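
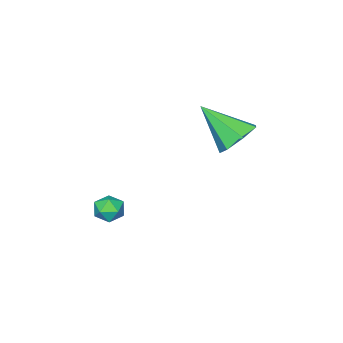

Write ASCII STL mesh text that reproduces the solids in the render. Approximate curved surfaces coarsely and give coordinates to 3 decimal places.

solid 
facet normal -0.264 0.708 -0.655
outer loop
vertex -2.224 2.174 0.222
vertex -3.088 1.894 0.268
vertex -2.667 2.521 0.776
endloop
endfacet
facet normal 0.826 0.236 0.512
outer loop
vertex -2.224 2.174 0.222
vertex -2.667 2.521 0.776
vertex -2.572 0.506 1.552
endloop
endfacet
facet normal -0.263 0.708 -0.656
outer loop
vertex -2.667 2.521 0.776
vertex -3.088 1.894 0.268
vertex -3.428 2.396 0.946
endloop
endfacet
facet normal 0.146 0.362 0.921
outer loop
vertex -2.667 2.521 0.776
vertex -3.428 2.396 0.946
vertex -2.572 0.506 1.552
endloop
endfacet
facet normal -0.263 0.708 -0.656
outer loop
vertex -3.428 2.396 0.946
vertex -3.088 1.894 0.268
vertex -3.933 1.893 0.606
endloop
endfacet
facet normal -0.565 0.009 0.825
outer loop
vertex -3.428 2.396 0.946
vertex -3.933 1.893 0.606
vertex -2.572 0.506 1.552
endloop
endfacet
facet normal -0.263 0.707 -0.656
outer loop
vertex -3.933 1.893 0.606
vertex -3.088 1.894 0.268
vertex -3.802 1.39 0.011
endloop
endfacet
facet normal -0.775 -0.556 0.300
outer loop
vertex -3.933 1.893 0.606
vertex -3.802 1.39 0.011
vertex -2.572 0.506 1.552
endloop
endfacet
facet normal -0.264 0.708 -0.655
outer loop
vertex -3.802 1.39 0.011
vertex -3.088 1.894 0.268
vertex -3.133 1.267 -0.391
endloop
endfacet
facet normal -0.325 -0.909 -0.262
outer loop
vertex -3.802 1.39 0.011
vertex -3.133 1.267 -0.391
vertex -2.572 0.506 1.552
endloop
endfacet
facet normal -0.264 0.708 -0.655
outer loop
vertex -3.133 1.267 -0.391
vertex -3.088 1.894 0.268
vertex -2.431 1.616 -0.297
endloop
endfacet
facet normal 0.447 -0.782 -0.435
outer loop
vertex -3.133 1.267 -0.391
vertex -2.431 1.616 -0.297
vertex -2.572 0.506 1.552
endloop
endfacet
facet normal -0.264 0.708 -0.655
outer loop
vertex -2.431 1.616 -0.297
vertex -3.088 1.894 0.268
vertex -2.224 2.174 0.222
endloop
endfacet
facet normal 0.958 -0.272 -0.090
outer loop
vertex -2.431 1.616 -0.297
vertex -2.224 2.174 0.222
vertex -2.572 0.506 1.552
endloop
endfacet
facet normal -0.469 0.008 0.883
outer loop
vertex -0.634 -1.44 -3.481
vertex -0.49 -2.07 -3.399
vertex -0.08 -1.611 -3.185
endloop
endfacet
facet normal -0.194 0.647 0.737
outer loop
vertex -0.634 -1.44 -3.481
vertex -0.08 -1.611 -3.185
vertex -0.082 -1.122 -3.615
endloop
endfacet
facet normal -0.473 0.873 0.121
outer loop
vertex -0.634 -1.44 -3.481
vertex -0.082 -1.122 -3.615
vertex -0.493 -1.278 -4.096
endloop
endfacet
facet normal -0.922 0.371 -0.114
outer loop
vertex -0.634 -1.44 -3.481
vertex -0.493 -1.278 -4.096
vertex -0.745 -1.864 -3.963
endloop
endfacet
facet normal -0.920 -0.164 0.356
outer loop
vertex -0.634 -1.44 -3.481
vertex -0.745 -1.864 -3.963
vertex -0.49 -2.07 -3.399
endloop
endfacet
facet normal 0.510 0.569 0.645
outer loop
vertex -0.082 -1.122 -3.615
vertex -0.08 -1.611 -3.185
vertex 0.405 -1.556 -3.617
endloop
endfacet
facet normal 0.064 -0.468 0.881
outer loop
vertex -0.08 -1.611 -3.185
vertex -0.49 -2.07 -3.399
vertex 0.153 -2.142 -3.484
endloop
endfacet
facet normal -0.665 -0.746 0.028
outer loop
vertex -0.49 -2.07 -3.399
vertex -0.745 -1.864 -3.963
vertex -0.258 -2.298 -3.965
endloop
endfacet
facet normal -0.668 0.121 -0.734
outer loop
vertex -0.745 -1.864 -3.963
vertex -0.493 -1.278 -4.096
vertex -0.26 -1.809 -4.395
endloop
endfacet
facet normal 0.058 0.934 -0.352
outer loop
vertex -0.493 -1.278 -4.096
vertex -0.082 -1.122 -3.615
vertex 0.15 -1.35 -4.181
endloop
endfacet
facet normal 0.922 -0.371 0.114
outer loop
vertex 0.294 -1.98 -4.099
vertex 0.405 -1.556 -3.617
vertex 0.153 -2.142 -3.484
endloop
endfacet
facet normal 0.473 -0.873 -0.121
outer loop
vertex 0.294 -1.98 -4.099
vertex 0.153 -2.142 -3.484
vertex -0.258 -2.298 -3.965
endloop
endfacet
facet normal 0.194 -0.647 -0.737
outer loop
vertex 0.294 -1.98 -4.099
vertex -0.258 -2.298 -3.965
vertex -0.26 -1.809 -4.395
endloop
endfacet
facet normal 0.469 -0.008 -0.883
outer loop
vertex 0.294 -1.98 -4.099
vertex -0.26 -1.809 -4.395
vertex 0.15 -1.35 -4.181
endloop
endfacet
facet normal 0.920 0.164 -0.356
outer loop
vertex 0.294 -1.98 -4.099
vertex 0.15 -1.35 -4.181
vertex 0.405 -1.556 -3.617
endloop
endfacet
facet normal 0.668 -0.121 0.734
outer loop
vertex 0.153 -2.142 -3.484
vertex 0.405 -1.556 -3.617
vertex -0.08 -1.611 -3.185
endloop
endfacet
facet normal -0.058 -0.934 0.352
outer loop
vertex -0.258 -2.298 -3.965
vertex 0.153 -2.142 -3.484
vertex -0.49 -2.07 -3.399
endloop
endfacet
facet normal -0.510 -0.569 -0.645
outer loop
vertex -0.26 -1.809 -4.395
vertex -0.258 -2.298 -3.965
vertex -0.745 -1.864 -3.963
endloop
endfacet
facet normal -0.064 0.468 -0.881
outer loop
vertex 0.15 -1.35 -4.181
vertex -0.26 -1.809 -4.395
vertex -0.493 -1.278 -4.096
endloop
endfacet
facet normal 0.665 0.746 -0.028
outer loop
vertex 0.405 -1.556 -3.617
vertex 0.15 -1.35 -4.181
vertex -0.082 -1.122 -3.615
endloop
endfacet

endsolid


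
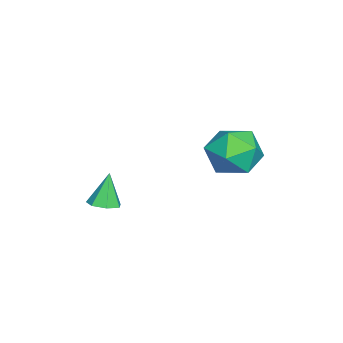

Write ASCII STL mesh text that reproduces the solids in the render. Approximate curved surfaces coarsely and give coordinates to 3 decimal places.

solid 
facet normal -0.011 0.451 0.892
outer loop
vertex -3.528 3.74 4.416
vertex -2.705 3.101 4.749
vertex -2.493 4.059 4.267
endloop
endfacet
facet normal -0.223 0.899 0.378
outer loop
vertex -3.528 3.74 4.416
vertex -2.493 4.059 4.267
vertex -3.231 4.209 3.475
endloop
endfacet
facet normal -0.790 0.611 0.055
outer loop
vertex -3.528 3.74 4.416
vertex -3.231 4.209 3.475
vertex -3.9 3.344 3.467
endloop
endfacet
facet normal -0.929 -0.015 0.370
outer loop
vertex -3.528 3.74 4.416
vertex -3.9 3.344 3.467
vertex -3.575 2.659 4.255
endloop
endfacet
facet normal -0.447 -0.113 0.888
outer loop
vertex -3.528 3.74 4.416
vertex -3.575 2.659 4.255
vertex -2.705 3.101 4.749
endloop
endfacet
facet normal 0.302 0.948 -0.102
outer loop
vertex -3.231 4.209 3.475
vertex -2.493 4.059 4.267
vertex -2.225 3.861 3.225
endloop
endfacet
facet normal 0.646 0.224 0.730
outer loop
vertex -2.493 4.059 4.267
vertex -2.705 3.101 4.749
vertex -1.9 3.176 4.013
endloop
endfacet
facet normal -0.059 -0.690 0.722
outer loop
vertex -2.705 3.101 4.749
vertex -3.575 2.659 4.255
vertex -2.569 2.311 4.005
endloop
endfacet
facet normal -0.840 -0.531 -0.115
outer loop
vertex -3.575 2.659 4.255
vertex -3.9 3.344 3.467
vertex -3.307 2.461 3.213
endloop
endfacet
facet normal -0.615 0.482 -0.624
outer loop
vertex -3.9 3.344 3.467
vertex -3.231 4.209 3.475
vertex -3.095 3.419 2.731
endloop
endfacet
facet normal 0.929 0.015 -0.370
outer loop
vertex -2.272 2.78 3.064
vertex -2.225 3.861 3.225
vertex -1.9 3.176 4.013
endloop
endfacet
facet normal 0.790 -0.611 -0.055
outer loop
vertex -2.272 2.78 3.064
vertex -1.9 3.176 4.013
vertex -2.569 2.311 4.005
endloop
endfacet
facet normal 0.223 -0.899 -0.378
outer loop
vertex -2.272 2.78 3.064
vertex -2.569 2.311 4.005
vertex -3.307 2.461 3.213
endloop
endfacet
facet normal 0.011 -0.451 -0.892
outer loop
vertex -2.272 2.78 3.064
vertex -3.307 2.461 3.213
vertex -3.095 3.419 2.731
endloop
endfacet
facet normal 0.447 0.113 -0.888
outer loop
vertex -2.272 2.78 3.064
vertex -3.095 3.419 2.731
vertex -2.225 3.861 3.225
endloop
endfacet
facet normal 0.840 0.531 0.115
outer loop
vertex -1.9 3.176 4.013
vertex -2.225 3.861 3.225
vertex -2.493 4.059 4.267
endloop
endfacet
facet normal 0.615 -0.482 0.624
outer loop
vertex -2.569 2.311 4.005
vertex -1.9 3.176 4.013
vertex -2.705 3.101 4.749
endloop
endfacet
facet normal -0.302 -0.948 0.102
outer loop
vertex -3.307 2.461 3.213
vertex -2.569 2.311 4.005
vertex -3.575 2.659 4.255
endloop
endfacet
facet normal -0.646 -0.224 -0.730
outer loop
vertex -3.095 3.419 2.731
vertex -3.307 2.461 3.213
vertex -3.9 3.344 3.467
endloop
endfacet
facet normal 0.059 0.690 -0.722
outer loop
vertex -2.225 3.861 3.225
vertex -3.095 3.419 2.731
vertex -3.231 4.209 3.475
endloop
endfacet
facet normal 0.346 -0.072 -0.935
outer loop
vertex -0.575 -0.486 1.982
vertex -1.094 -0.707 1.807
vertex -0.923 -0.143 1.827
endloop
endfacet
facet normal 0.470 0.713 0.521
outer loop
vertex -0.575 -0.486 1.982
vertex -0.923 -0.143 1.827
vertex -1.546 -0.613 3.033
endloop
endfacet
facet normal 0.346 -0.072 -0.935
outer loop
vertex -0.923 -0.143 1.827
vertex -1.094 -0.707 1.807
vertex -1.399 -0.225 1.657
endloop
endfacet
facet normal -0.247 0.939 0.238
outer loop
vertex -0.923 -0.143 1.827
vertex -1.399 -0.225 1.657
vertex -1.546 -0.613 3.033
endloop
endfacet
facet normal 0.345 -0.073 -0.936
outer loop
vertex -1.399 -0.225 1.657
vertex -1.094 -0.707 1.807
vertex -1.645 -0.671 1.601
endloop
endfacet
facet normal -0.877 0.479 0.041
outer loop
vertex -1.399 -0.225 1.657
vertex -1.645 -0.671 1.601
vertex -1.546 -0.613 3.033
endloop
endfacet
facet normal 0.345 -0.073 -0.936
outer loop
vertex -1.645 -0.671 1.601
vertex -1.094 -0.707 1.807
vertex -1.476 -1.144 1.7
endloop
endfacet
facet normal -0.944 -0.321 0.078
outer loop
vertex -1.645 -0.671 1.601
vertex -1.476 -1.144 1.7
vertex -1.546 -0.613 3.033
endloop
endfacet
facet normal 0.346 -0.073 -0.936
outer loop
vertex -1.476 -1.144 1.7
vertex -1.094 -0.707 1.807
vertex -1.019 -1.288 1.88
endloop
endfacet
facet normal -0.397 -0.859 0.321
outer loop
vertex -1.476 -1.144 1.7
vertex -1.019 -1.288 1.88
vertex -1.546 -0.613 3.033
endloop
endfacet
facet normal 0.345 -0.073 -0.936
outer loop
vertex -1.019 -1.288 1.88
vertex -1.094 -0.707 1.807
vertex -0.618 -0.996 2.005
endloop
endfacet
facet normal 0.349 -0.730 0.587
outer loop
vertex -1.019 -1.288 1.88
vertex -0.618 -0.996 2.005
vertex -1.546 -0.613 3.033
endloop
endfacet
facet normal 0.346 -0.071 -0.936
outer loop
vertex -0.618 -0.996 2.005
vertex -1.094 -0.707 1.807
vertex -0.575 -0.486 1.982
endloop
endfacet
facet normal 0.736 -0.032 0.676
outer loop
vertex -0.618 -0.996 2.005
vertex -0.575 -0.486 1.982
vertex -1.546 -0.613 3.033
endloop
endfacet

endsolid


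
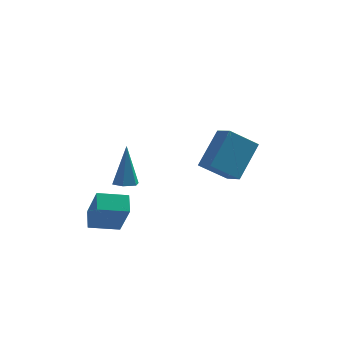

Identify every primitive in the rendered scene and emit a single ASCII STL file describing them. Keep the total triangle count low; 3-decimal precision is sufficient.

solid 
facet normal -0.001 -0.198 -0.980
outer loop
vertex -0.59 2.025 -1.345
vertex -1.111 1.752 -1.289
vertex -1.092 2.33 -1.406
endloop
endfacet
facet normal 0.512 0.856 0.068
outer loop
vertex -0.59 2.025 -1.345
vertex -1.092 2.33 -1.406
vertex -1.109 2.168 0.769
endloop
endfacet
facet normal 0.001 -0.198 -0.980
outer loop
vertex -1.092 2.33 -1.406
vertex -1.111 1.752 -1.289
vertex -1.612 2.057 -1.351
endloop
endfacet
facet normal -0.459 0.886 0.062
outer loop
vertex -1.092 2.33 -1.406
vertex -1.612 2.057 -1.351
vertex -1.109 2.168 0.769
endloop
endfacet
facet normal 0.001 -0.198 -0.980
outer loop
vertex -1.612 2.057 -1.351
vertex -1.111 1.752 -1.289
vertex -1.631 1.479 -1.234
endloop
endfacet
facet normal -0.971 0.078 0.226
outer loop
vertex -1.612 2.057 -1.351
vertex -1.631 1.479 -1.234
vertex -1.109 2.168 0.769
endloop
endfacet
facet normal 0.001 -0.198 -0.980
outer loop
vertex -1.631 1.479 -1.234
vertex -1.111 1.752 -1.289
vertex -1.13 1.174 -1.172
endloop
endfacet
facet normal -0.513 -0.762 0.396
outer loop
vertex -1.631 1.479 -1.234
vertex -1.13 1.174 -1.172
vertex -1.109 2.168 0.769
endloop
endfacet
facet normal -0.001 -0.198 -0.980
outer loop
vertex -1.13 1.174 -1.172
vertex -1.111 1.752 -1.289
vertex -0.609 1.447 -1.228
endloop
endfacet
facet normal 0.459 -0.793 0.401
outer loop
vertex -1.13 1.174 -1.172
vertex -0.609 1.447 -1.228
vertex -1.109 2.168 0.769
endloop
endfacet
facet normal -0.001 -0.198 -0.980
outer loop
vertex -0.609 1.447 -1.228
vertex -1.111 1.752 -1.289
vertex -0.59 2.025 -1.345
endloop
endfacet
facet normal 0.971 0.016 0.237
outer loop
vertex -0.609 1.447 -1.228
vertex -0.59 2.025 -1.345
vertex -1.109 2.168 0.769
endloop
endfacet
facet normal -0.732 -0.329 0.597
outer loop
vertex 3.673 -2.209 3.787
vertex 3.117 -1.53 3.479
vertex 3.03 -3.39 2.348
endloop
endfacet
facet normal 0.598 -0.730 0.332
outer loop
vertex 4.143 -2.89 1.441
vertex 3.673 -2.209 3.787
vertex 3.03 -3.39 2.348
endloop
endfacet
facet normal -0.732 -0.328 0.596
outer loop
vertex 3.03 -3.39 2.348
vertex 3.117 -1.53 3.479
vertex 2.474 -2.711 2.039
endloop
endfacet
facet normal -0.326 -0.600 -0.731
outer loop
vertex 2.474 -2.711 2.039
vertex 4.143 -2.89 1.441
vertex 3.03 -3.39 2.348
endloop
endfacet
facet normal 0.327 0.599 0.731
outer loop
vertex 3.673 -2.209 3.787
vertex 4.23 -1.03 2.572
vertex 3.117 -1.53 3.479
endloop
endfacet
facet normal 0.598 -0.730 0.332
outer loop
vertex 4.786 -1.709 2.881
vertex 3.673 -2.209 3.787
vertex 4.143 -2.89 1.441
endloop
endfacet
facet normal 0.326 0.599 0.731
outer loop
vertex 4.786 -1.709 2.881
vertex 4.23 -1.03 2.572
vertex 3.673 -2.209 3.787
endloop
endfacet
facet normal -0.598 0.730 -0.331
outer loop
vertex 3.117 -1.53 3.479
vertex 4.23 -1.03 2.572
vertex 2.474 -2.711 2.039
endloop
endfacet
facet normal -0.326 -0.599 -0.731
outer loop
vertex 3.587 -2.211 1.133
vertex 4.143 -2.89 1.441
vertex 2.474 -2.711 2.039
endloop
endfacet
facet normal -0.598 0.730 -0.332
outer loop
vertex 2.474 -2.711 2.039
vertex 4.23 -1.03 2.572
vertex 3.587 -2.211 1.133
endloop
endfacet
facet normal 0.732 0.329 -0.597
outer loop
vertex 3.587 -2.211 1.133
vertex 4.786 -1.709 2.881
vertex 4.143 -2.89 1.441
endloop
endfacet
facet normal 0.732 0.328 -0.597
outer loop
vertex 4.23 -1.03 2.572
vertex 4.786 -1.709 2.881
vertex 3.587 -2.211 1.133
endloop
endfacet
facet normal -0.302 0.467 -0.831
outer loop
vertex -2.024 -2.479 -0.935
vertex -0.784 -2.094 -1.17
vertex -1.871 -3.28 -1.441
endloop
endfacet
facet normal -0.940 -0.292 0.178
outer loop
vertex -1.336 -4.106 0.03
vertex -2.024 -2.479 -0.935
vertex -1.871 -3.28 -1.441
endloop
endfacet
facet normal -0.302 0.467 -0.831
outer loop
vertex -1.871 -3.28 -1.441
vertex -0.784 -2.094 -1.17
vertex -0.631 -2.895 -1.676
endloop
endfacet
facet normal 0.159 -0.835 -0.527
outer loop
vertex -0.631 -2.895 -1.676
vertex -1.336 -4.106 0.03
vertex -1.871 -3.28 -1.441
endloop
endfacet
facet normal -0.159 0.835 0.527
outer loop
vertex -2.024 -2.479 -0.935
vertex -0.249 -2.92 0.301
vertex -0.784 -2.094 -1.17
endloop
endfacet
facet normal -0.940 -0.292 0.178
outer loop
vertex -1.489 -3.305 0.536
vertex -2.024 -2.479 -0.935
vertex -1.336 -4.106 0.03
endloop
endfacet
facet normal -0.159 0.835 0.527
outer loop
vertex -1.489 -3.305 0.536
vertex -0.249 -2.92 0.301
vertex -2.024 -2.479 -0.935
endloop
endfacet
facet normal 0.940 0.292 -0.178
outer loop
vertex -0.784 -2.094 -1.17
vertex -0.249 -2.92 0.301
vertex -0.631 -2.895 -1.676
endloop
endfacet
facet normal 0.159 -0.835 -0.527
outer loop
vertex -0.096 -3.721 -0.205
vertex -1.336 -4.106 0.03
vertex -0.631 -2.895 -1.676
endloop
endfacet
facet normal 0.940 0.292 -0.178
outer loop
vertex -0.631 -2.895 -1.676
vertex -0.249 -2.92 0.301
vertex -0.096 -3.721 -0.205
endloop
endfacet
facet normal 0.302 -0.467 0.831
outer loop
vertex -0.096 -3.721 -0.205
vertex -1.489 -3.305 0.536
vertex -1.336 -4.106 0.03
endloop
endfacet
facet normal 0.302 -0.467 0.831
outer loop
vertex -0.249 -2.92 0.301
vertex -1.489 -3.305 0.536
vertex -0.096 -3.721 -0.205
endloop
endfacet

endsolid


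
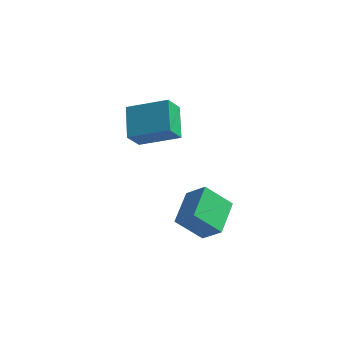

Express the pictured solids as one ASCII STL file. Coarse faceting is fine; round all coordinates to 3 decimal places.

solid 
facet normal -0.917 -0.152 -0.369
outer loop
vertex -3.572 -2.334 3.54
vertex -4.191 -0.93 4.499
vertex -3.315 -1.569 2.586
endloop
endfacet
facet normal 0.342 -0.776 -0.530
outer loop
vertex -1.389 -1.25 3.361
vertex -3.572 -2.334 3.54
vertex -3.315 -1.569 2.586
endloop
endfacet
facet normal -0.917 -0.151 -0.369
outer loop
vertex -3.315 -1.569 2.586
vertex -4.191 -0.93 4.499
vertex -3.933 -0.164 3.545
endloop
endfacet
facet normal 0.206 0.612 -0.764
outer loop
vertex -3.933 -0.164 3.545
vertex -1.389 -1.25 3.361
vertex -3.315 -1.569 2.586
endloop
endfacet
facet normal -0.206 -0.612 0.763
outer loop
vertex -3.572 -2.334 3.54
vertex -2.265 -0.611 5.274
vertex -4.191 -0.93 4.499
endloop
endfacet
facet normal 0.342 -0.776 -0.530
outer loop
vertex -1.647 -2.016 4.315
vertex -3.572 -2.334 3.54
vertex -1.389 -1.25 3.361
endloop
endfacet
facet normal -0.206 -0.612 0.764
outer loop
vertex -1.647 -2.016 4.315
vertex -2.265 -0.611 5.274
vertex -3.572 -2.334 3.54
endloop
endfacet
facet normal -0.342 0.776 0.530
outer loop
vertex -4.191 -0.93 4.499
vertex -2.265 -0.611 5.274
vertex -3.933 -0.164 3.545
endloop
endfacet
facet normal 0.206 0.612 -0.763
outer loop
vertex -2.008 0.154 4.32
vertex -1.389 -1.25 3.361
vertex -3.933 -0.164 3.545
endloop
endfacet
facet normal -0.342 0.776 0.530
outer loop
vertex -3.933 -0.164 3.545
vertex -2.265 -0.611 5.274
vertex -2.008 0.154 4.32
endloop
endfacet
facet normal 0.917 0.152 0.370
outer loop
vertex -2.008 0.154 4.32
vertex -1.647 -2.016 4.315
vertex -1.389 -1.25 3.361
endloop
endfacet
facet normal 0.917 0.152 0.369
outer loop
vertex -2.265 -0.611 5.274
vertex -1.647 -2.016 4.315
vertex -2.008 0.154 4.32
endloop
endfacet
facet normal -0.680 -0.262 0.685
outer loop
vertex -0.073 -3.178 -0.217
vertex -0.198 -1.351 0.359
vertex -1.059 -2.963 -1.114
endloop
endfacet
facet normal 0.065 -0.952 -0.300
outer loop
vertex 0.118 -2.509 -2.299
vertex -0.073 -3.178 -0.217
vertex -1.059 -2.963 -1.114
endloop
endfacet
facet normal -0.680 -0.262 0.685
outer loop
vertex -1.059 -2.963 -1.114
vertex -0.198 -1.351 0.359
vertex -1.184 -1.136 -0.538
endloop
endfacet
facet normal -0.730 0.159 -0.664
outer loop
vertex -1.184 -1.136 -0.538
vertex 0.118 -2.509 -2.299
vertex -1.059 -2.963 -1.114
endloop
endfacet
facet normal 0.730 -0.159 0.664
outer loop
vertex -0.073 -3.178 -0.217
vertex 0.979 -0.897 -0.826
vertex -0.198 -1.351 0.359
endloop
endfacet
facet normal 0.065 -0.952 -0.300
outer loop
vertex 1.104 -2.724 -1.402
vertex -0.073 -3.178 -0.217
vertex 0.118 -2.509 -2.299
endloop
endfacet
facet normal 0.730 -0.159 0.664
outer loop
vertex 1.104 -2.724 -1.402
vertex 0.979 -0.897 -0.826
vertex -0.073 -3.178 -0.217
endloop
endfacet
facet normal -0.065 0.952 0.300
outer loop
vertex -0.198 -1.351 0.359
vertex 0.979 -0.897 -0.826
vertex -1.184 -1.136 -0.538
endloop
endfacet
facet normal -0.730 0.159 -0.664
outer loop
vertex -0.007 -0.682 -1.723
vertex 0.118 -2.509 -2.299
vertex -1.184 -1.136 -0.538
endloop
endfacet
facet normal -0.065 0.952 0.300
outer loop
vertex -1.184 -1.136 -0.538
vertex 0.979 -0.897 -0.826
vertex -0.007 -0.682 -1.723
endloop
endfacet
facet normal 0.680 0.262 -0.685
outer loop
vertex -0.007 -0.682 -1.723
vertex 1.104 -2.724 -1.402
vertex 0.118 -2.509 -2.299
endloop
endfacet
facet normal 0.680 0.262 -0.685
outer loop
vertex 0.979 -0.897 -0.826
vertex 1.104 -2.724 -1.402
vertex -0.007 -0.682 -1.723
endloop
endfacet

endsolid


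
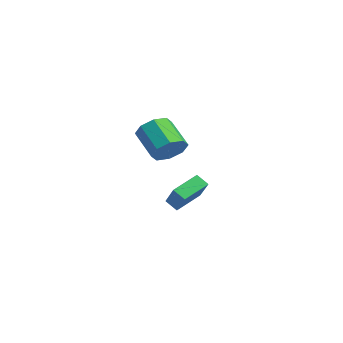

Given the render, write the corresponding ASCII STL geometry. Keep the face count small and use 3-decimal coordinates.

solid 
facet normal -0.673 -0.422 0.607
outer loop
vertex -0.558 0.567 -1.986
vertex -0.942 2.114 -1.337
vertex -1.87 0.788 -3.286
endloop
endfacet
facet normal 0.222 -0.899 -0.377
outer loop
vertex -1.298 1.146 -3.803
vertex -0.558 0.567 -1.986
vertex -1.87 0.788 -3.286
endloop
endfacet
facet normal -0.673 -0.422 0.608
outer loop
vertex -1.87 0.788 -3.286
vertex -0.942 2.114 -1.337
vertex -2.254 2.334 -2.637
endloop
endfacet
facet normal -0.706 0.118 -0.699
outer loop
vertex -2.254 2.334 -2.637
vertex -1.298 1.146 -3.803
vertex -1.87 0.788 -3.286
endloop
endfacet
facet normal 0.705 -0.118 0.699
outer loop
vertex -0.558 0.567 -1.986
vertex -0.37 2.472 -1.854
vertex -0.942 2.114 -1.337
endloop
endfacet
facet normal 0.223 -0.899 -0.377
outer loop
vertex 0.014 0.926 -2.503
vertex -0.558 0.567 -1.986
vertex -1.298 1.146 -3.803
endloop
endfacet
facet normal 0.706 -0.118 0.699
outer loop
vertex 0.014 0.926 -2.503
vertex -0.37 2.472 -1.854
vertex -0.558 0.567 -1.986
endloop
endfacet
facet normal -0.222 0.899 0.377
outer loop
vertex -0.942 2.114 -1.337
vertex -0.37 2.472 -1.854
vertex -2.254 2.334 -2.637
endloop
endfacet
facet normal -0.706 0.118 -0.699
outer loop
vertex -1.682 2.693 -3.154
vertex -1.298 1.146 -3.803
vertex -2.254 2.334 -2.637
endloop
endfacet
facet normal -0.223 0.899 0.378
outer loop
vertex -2.254 2.334 -2.637
vertex -0.37 2.472 -1.854
vertex -1.682 2.693 -3.154
endloop
endfacet
facet normal 0.673 0.422 -0.608
outer loop
vertex -1.682 2.693 -3.154
vertex 0.014 0.926 -2.503
vertex -1.298 1.146 -3.803
endloop
endfacet
facet normal 0.673 0.422 -0.607
outer loop
vertex -0.37 2.472 -1.854
vertex 0.014 0.926 -2.503
vertex -1.682 2.693 -3.154
endloop
endfacet
facet normal 0.811 0.074 -0.580
outer loop
vertex 4.422 -1.431 3.371
vertex 3.958 -1.902 2.662
vertex 4.055 -0.971 2.917
endloop
endfacet
facet normal 0.314 0.782 0.539
outer loop
vertex 4.422 -1.431 3.371
vertex 4.055 -0.971 2.917
vertex 2.947 -1.567 4.428
endloop
endfacet
facet normal 0.314 0.782 0.539
outer loop
vertex 2.947 -1.567 4.428
vertex 4.055 -0.971 2.917
vertex 2.58 -1.107 3.974
endloop
endfacet
facet normal -0.811 -0.074 0.580
outer loop
vertex 2.947 -1.567 4.428
vertex 2.58 -1.107 3.974
vertex 2.482 -2.038 3.718
endloop
endfacet
facet normal 0.811 0.075 -0.581
outer loop
vertex 4.055 -0.971 2.917
vertex 3.958 -1.902 2.662
vertex 3.631 -1.057 2.314
endloop
endfacet
facet normal -0.128 0.990 -0.051
outer loop
vertex 4.055 -0.971 2.917
vertex 3.631 -1.057 2.314
vertex 2.58 -1.107 3.974
endloop
endfacet
facet normal -0.128 0.990 -0.051
outer loop
vertex 2.58 -1.107 3.974
vertex 3.631 -1.057 2.314
vertex 2.155 -1.193 3.371
endloop
endfacet
facet normal -0.810 -0.075 0.582
outer loop
vertex 2.58 -1.107 3.974
vertex 2.155 -1.193 3.371
vertex 2.482 -2.038 3.718
endloop
endfacet
facet normal 0.811 0.075 -0.581
outer loop
vertex 3.631 -1.057 2.314
vertex 3.958 -1.902 2.662
vertex 3.398 -1.638 1.914
endloop
endfacet
facet normal -0.494 0.619 -0.611
outer loop
vertex 3.631 -1.057 2.314
vertex 3.398 -1.638 1.914
vertex 2.155 -1.193 3.371
endloop
endfacet
facet normal -0.495 0.618 -0.611
outer loop
vertex 2.155 -1.193 3.371
vertex 3.398 -1.638 1.914
vertex 1.923 -1.774 2.971
endloop
endfacet
facet normal -0.811 -0.076 0.580
outer loop
vertex 2.155 -1.193 3.371
vertex 1.923 -1.774 2.971
vertex 2.482 -2.038 3.718
endloop
endfacet
facet normal 0.811 0.075 -0.581
outer loop
vertex 3.398 -1.638 1.914
vertex 3.958 -1.902 2.662
vertex 3.493 -2.373 1.952
endloop
endfacet
facet normal -0.571 -0.116 -0.812
outer loop
vertex 3.398 -1.638 1.914
vertex 3.493 -2.373 1.952
vertex 1.923 -1.774 2.971
endloop
endfacet
facet normal -0.571 -0.116 -0.812
outer loop
vertex 1.923 -1.774 2.971
vertex 3.493 -2.373 1.952
vertex 2.018 -2.509 3.009
endloop
endfacet
facet normal -0.811 -0.075 0.580
outer loop
vertex 1.923 -1.774 2.971
vertex 2.018 -2.509 3.009
vertex 2.482 -2.038 3.718
endloop
endfacet
facet normal 0.811 0.074 -0.580
outer loop
vertex 3.493 -2.373 1.952
vertex 3.958 -1.902 2.662
vertex 3.86 -2.833 2.406
endloop
endfacet
facet normal -0.314 -0.782 -0.539
outer loop
vertex 3.493 -2.373 1.952
vertex 3.86 -2.833 2.406
vertex 2.018 -2.509 3.009
endloop
endfacet
facet normal -0.314 -0.782 -0.539
outer loop
vertex 2.018 -2.509 3.009
vertex 3.86 -2.833 2.406
vertex 2.385 -2.969 3.463
endloop
endfacet
facet normal -0.811 -0.074 0.580
outer loop
vertex 2.018 -2.509 3.009
vertex 2.385 -2.969 3.463
vertex 2.482 -2.038 3.718
endloop
endfacet
facet normal 0.810 0.075 -0.582
outer loop
vertex 3.86 -2.833 2.406
vertex 3.958 -1.902 2.662
vertex 4.285 -2.747 3.009
endloop
endfacet
facet normal 0.128 -0.990 0.051
outer loop
vertex 3.86 -2.833 2.406
vertex 4.285 -2.747 3.009
vertex 2.385 -2.969 3.463
endloop
endfacet
facet normal 0.128 -0.990 0.051
outer loop
vertex 2.385 -2.969 3.463
vertex 4.285 -2.747 3.009
vertex 2.809 -2.883 4.066
endloop
endfacet
facet normal -0.811 -0.075 0.581
outer loop
vertex 2.385 -2.969 3.463
vertex 2.809 -2.883 4.066
vertex 2.482 -2.038 3.718
endloop
endfacet
facet normal 0.811 0.076 -0.580
outer loop
vertex 4.285 -2.747 3.009
vertex 3.958 -1.902 2.662
vertex 4.517 -2.166 3.409
endloop
endfacet
facet normal 0.495 -0.618 0.611
outer loop
vertex 4.285 -2.747 3.009
vertex 4.517 -2.166 3.409
vertex 2.809 -2.883 4.066
endloop
endfacet
facet normal 0.495 -0.619 0.611
outer loop
vertex 2.809 -2.883 4.066
vertex 4.517 -2.166 3.409
vertex 3.042 -2.302 4.466
endloop
endfacet
facet normal -0.811 -0.075 0.581
outer loop
vertex 2.809 -2.883 4.066
vertex 3.042 -2.302 4.466
vertex 2.482 -2.038 3.718
endloop
endfacet
facet normal 0.811 0.075 -0.580
outer loop
vertex 4.517 -2.166 3.409
vertex 3.958 -1.902 2.662
vertex 4.422 -1.431 3.371
endloop
endfacet
facet normal 0.571 0.116 0.812
outer loop
vertex 4.517 -2.166 3.409
vertex 4.422 -1.431 3.371
vertex 3.042 -2.302 4.466
endloop
endfacet
facet normal 0.571 0.116 0.812
outer loop
vertex 3.042 -2.302 4.466
vertex 4.422 -1.431 3.371
vertex 2.947 -1.567 4.428
endloop
endfacet
facet normal -0.811 -0.075 0.581
outer loop
vertex 3.042 -2.302 4.466
vertex 2.947 -1.567 4.428
vertex 2.482 -2.038 3.718
endloop
endfacet

endsolid


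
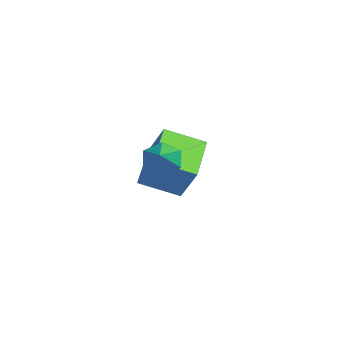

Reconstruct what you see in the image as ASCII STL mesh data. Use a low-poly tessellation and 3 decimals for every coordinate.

solid 
facet normal -0.461 -0.303 -0.834
outer loop
vertex -3.047 0.182 -2.385
vertex -4.574 0.63 -1.704
vertex -2.909 1.494 -2.937
endloop
endfacet
facet normal 0.882 -0.258 -0.393
outer loop
vertex -2.246 1.93 -1.736
vertex -3.047 0.182 -2.385
vertex -2.909 1.494 -2.937
endloop
endfacet
facet normal -0.460 -0.303 -0.834
outer loop
vertex -2.909 1.494 -2.937
vertex -4.574 0.63 -1.704
vertex -4.436 1.941 -2.257
endloop
endfacet
facet normal 0.097 0.917 -0.386
outer loop
vertex -4.436 1.941 -2.257
vertex -2.246 1.93 -1.736
vertex -2.909 1.494 -2.937
endloop
endfacet
facet normal -0.097 -0.917 0.386
outer loop
vertex -3.047 0.182 -2.385
vertex -3.911 1.066 -0.503
vertex -4.574 0.63 -1.704
endloop
endfacet
facet normal 0.883 -0.259 -0.393
outer loop
vertex -2.384 0.619 -1.183
vertex -3.047 0.182 -2.385
vertex -2.246 1.93 -1.736
endloop
endfacet
facet normal -0.096 -0.917 0.387
outer loop
vertex -2.384 0.619 -1.183
vertex -3.911 1.066 -0.503
vertex -3.047 0.182 -2.385
endloop
endfacet
facet normal -0.882 0.259 0.393
outer loop
vertex -4.574 0.63 -1.704
vertex -3.911 1.066 -0.503
vertex -4.436 1.941 -2.257
endloop
endfacet
facet normal 0.097 0.917 -0.387
outer loop
vertex -3.773 2.378 -1.055
vertex -2.246 1.93 -1.736
vertex -4.436 1.941 -2.257
endloop
endfacet
facet normal -0.883 0.258 0.393
outer loop
vertex -4.436 1.941 -2.257
vertex -3.911 1.066 -0.503
vertex -3.773 2.378 -1.055
endloop
endfacet
facet normal 0.461 0.303 0.834
outer loop
vertex -3.773 2.378 -1.055
vertex -2.384 0.619 -1.183
vertex -2.246 1.93 -1.736
endloop
endfacet
facet normal 0.460 0.303 0.835
outer loop
vertex -3.911 1.066 -0.503
vertex -2.384 0.619 -1.183
vertex -3.773 2.378 -1.055
endloop
endfacet
facet normal -0.842 0.127 -0.524
outer loop
vertex -0.222 0.708 -0.805
vertex -0.55 0.742 -0.269
vertex -0.312 1.266 -0.525
endloop
endfacet
facet normal 0.832 0.350 -0.430
outer loop
vertex -0.222 0.708 -0.805
vertex -0.312 1.266 -0.525
vertex 0.41 0.598 0.329
endloop
endfacet
facet normal -0.843 0.127 -0.523
outer loop
vertex -0.312 1.266 -0.525
vertex -0.55 0.742 -0.269
vertex -0.64 1.299 0.011
endloop
endfacet
facet normal 0.486 0.839 0.246
outer loop
vertex -0.312 1.266 -0.525
vertex -0.64 1.299 0.011
vertex 0.41 0.598 0.329
endloop
endfacet
facet normal -0.842 0.127 -0.524
outer loop
vertex -0.64 1.299 0.011
vertex -0.55 0.742 -0.269
vertex -0.879 0.776 0.268
endloop
endfacet
facet normal 0.017 0.435 0.900
outer loop
vertex -0.64 1.299 0.011
vertex -0.879 0.776 0.268
vertex 0.41 0.598 0.329
endloop
endfacet
facet normal -0.842 0.126 -0.524
outer loop
vertex -0.879 0.776 0.268
vertex -0.55 0.742 -0.269
vertex -0.788 0.218 -0.012
endloop
endfacet
facet normal -0.105 -0.460 0.882
outer loop
vertex -0.879 0.776 0.268
vertex -0.788 0.218 -0.012
vertex 0.41 0.598 0.329
endloop
endfacet
facet normal -0.843 0.126 -0.523
outer loop
vertex -0.788 0.218 -0.012
vertex -0.55 0.742 -0.269
vertex -0.46 0.185 -0.548
endloop
endfacet
facet normal 0.242 -0.948 0.206
outer loop
vertex -0.788 0.218 -0.012
vertex -0.46 0.185 -0.548
vertex 0.41 0.598 0.329
endloop
endfacet
facet normal -0.843 0.126 -0.524
outer loop
vertex -0.46 0.185 -0.548
vertex -0.55 0.742 -0.269
vertex -0.222 0.708 -0.805
endloop
endfacet
facet normal 0.710 -0.543 -0.448
outer loop
vertex -0.46 0.185 -0.548
vertex -0.222 0.708 -0.805
vertex 0.41 0.598 0.329
endloop
endfacet

endsolid


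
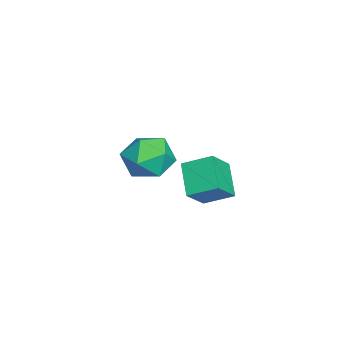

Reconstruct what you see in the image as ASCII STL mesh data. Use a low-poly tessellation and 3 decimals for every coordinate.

solid 
facet normal 0.087 0.394 0.915
outer loop
vertex -0.97 0.545 1.306
vertex -0.227 -0.254 1.579
vertex 0.128 0.714 1.129
endloop
endfacet
facet normal -0.068 0.898 0.434
outer loop
vertex -0.97 0.545 1.306
vertex 0.128 0.714 1.129
vertex -0.623 1.032 0.353
endloop
endfacet
facet normal -0.684 0.720 0.119
outer loop
vertex -0.97 0.545 1.306
vertex -0.623 1.032 0.353
vertex -1.441 0.26 0.324
endloop
endfacet
facet normal -0.908 0.106 0.405
outer loop
vertex -0.97 0.545 1.306
vertex -1.441 0.26 0.324
vertex -1.196 -0.534 1.082
endloop
endfacet
facet normal -0.432 -0.096 0.897
outer loop
vertex -0.97 0.545 1.306
vertex -1.196 -0.534 1.082
vertex -0.227 -0.254 1.579
endloop
endfacet
facet normal 0.444 0.894 -0.063
outer loop
vertex -0.623 1.032 0.353
vertex 0.128 0.714 1.129
vertex 0.336 0.534 0.038
endloop
endfacet
facet normal 0.694 0.078 0.716
outer loop
vertex 0.128 0.714 1.129
vertex -0.227 -0.254 1.579
vertex 0.581 -0.26 0.796
endloop
endfacet
facet normal -0.145 -0.713 0.685
outer loop
vertex -0.227 -0.254 1.579
vertex -1.196 -0.534 1.082
vertex -0.237 -1.032 0.767
endloop
endfacet
facet normal -0.915 -0.388 -0.110
outer loop
vertex -1.196 -0.534 1.082
vertex -1.441 0.26 0.324
vertex -0.988 -0.714 -0.009
endloop
endfacet
facet normal -0.551 0.606 -0.574
outer loop
vertex -1.441 0.26 0.324
vertex -0.623 1.032 0.353
vertex -0.633 0.254 -0.459
endloop
endfacet
facet normal 0.908 -0.106 -0.405
outer loop
vertex 0.11 -0.545 -0.186
vertex 0.336 0.534 0.038
vertex 0.581 -0.26 0.796
endloop
endfacet
facet normal 0.684 -0.720 -0.119
outer loop
vertex 0.11 -0.545 -0.186
vertex 0.581 -0.26 0.796
vertex -0.237 -1.032 0.767
endloop
endfacet
facet normal 0.068 -0.898 -0.434
outer loop
vertex 0.11 -0.545 -0.186
vertex -0.237 -1.032 0.767
vertex -0.988 -0.714 -0.009
endloop
endfacet
facet normal -0.087 -0.394 -0.915
outer loop
vertex 0.11 -0.545 -0.186
vertex -0.988 -0.714 -0.009
vertex -0.633 0.254 -0.459
endloop
endfacet
facet normal 0.432 0.096 -0.897
outer loop
vertex 0.11 -0.545 -0.186
vertex -0.633 0.254 -0.459
vertex 0.336 0.534 0.038
endloop
endfacet
facet normal 0.915 0.388 0.110
outer loop
vertex 0.581 -0.26 0.796
vertex 0.336 0.534 0.038
vertex 0.128 0.714 1.129
endloop
endfacet
facet normal 0.551 -0.606 0.574
outer loop
vertex -0.237 -1.032 0.767
vertex 0.581 -0.26 0.796
vertex -0.227 -0.254 1.579
endloop
endfacet
facet normal -0.444 -0.894 0.063
outer loop
vertex -0.988 -0.714 -0.009
vertex -0.237 -1.032 0.767
vertex -1.196 -0.534 1.082
endloop
endfacet
facet normal -0.694 -0.078 -0.716
outer loop
vertex -0.633 0.254 -0.459
vertex -0.988 -0.714 -0.009
vertex -1.441 0.26 0.324
endloop
endfacet
facet normal 0.145 0.713 -0.685
outer loop
vertex 0.336 0.534 0.038
vertex -0.633 0.254 -0.459
vertex -0.623 1.032 0.353
endloop
endfacet
facet normal -0.631 0.384 -0.674
outer loop
vertex 2.479 2.165 1.747
vertex 2.579 3.268 2.281
vertex 3.621 2.489 0.863
endloop
endfacet
facet normal -0.081 -0.898 -0.433
outer loop
vertex 4.441 1.992 1.739
vertex 2.479 2.165 1.747
vertex 3.621 2.489 0.863
endloop
endfacet
facet normal -0.632 0.382 -0.674
outer loop
vertex 3.621 2.489 0.863
vertex 2.579 3.268 2.281
vertex 3.72 3.593 1.396
endloop
endfacet
facet normal 0.771 0.219 -0.598
outer loop
vertex 3.72 3.593 1.396
vertex 4.441 1.992 1.739
vertex 3.621 2.489 0.863
endloop
endfacet
facet normal -0.771 -0.219 0.598
outer loop
vertex 2.479 2.165 1.747
vertex 3.399 2.771 3.157
vertex 2.579 3.268 2.281
endloop
endfacet
facet normal -0.081 -0.897 -0.434
outer loop
vertex 3.3 1.667 2.624
vertex 2.479 2.165 1.747
vertex 4.441 1.992 1.739
endloop
endfacet
facet normal -0.771 -0.219 0.598
outer loop
vertex 3.3 1.667 2.624
vertex 3.399 2.771 3.157
vertex 2.479 2.165 1.747
endloop
endfacet
facet normal 0.081 0.897 0.434
outer loop
vertex 2.579 3.268 2.281
vertex 3.399 2.771 3.157
vertex 3.72 3.593 1.396
endloop
endfacet
facet normal 0.771 0.219 -0.597
outer loop
vertex 4.541 3.095 2.273
vertex 4.441 1.992 1.739
vertex 3.72 3.593 1.396
endloop
endfacet
facet normal 0.081 0.897 0.434
outer loop
vertex 3.72 3.593 1.396
vertex 3.399 2.771 3.157
vertex 4.541 3.095 2.273
endloop
endfacet
facet normal 0.632 -0.383 0.674
outer loop
vertex 4.541 3.095 2.273
vertex 3.3 1.667 2.624
vertex 4.441 1.992 1.739
endloop
endfacet
facet normal 0.631 -0.382 0.675
outer loop
vertex 3.399 2.771 3.157
vertex 3.3 1.667 2.624
vertex 4.541 3.095 2.273
endloop
endfacet

endsolid


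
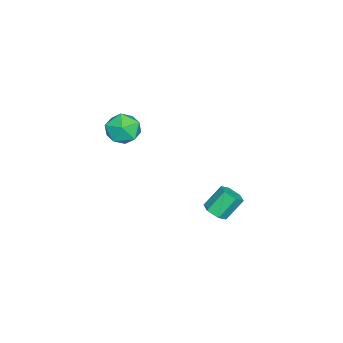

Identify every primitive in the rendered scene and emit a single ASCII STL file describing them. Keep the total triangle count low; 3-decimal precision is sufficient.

solid 
facet normal 0.398 -0.503 -0.767
outer loop
vertex 1.948 2.584 -2.437
vertex 1.441 2.316 -2.524
vertex 1.554 2.817 -2.794
endloop
endfacet
facet normal 0.617 0.766 -0.181
outer loop
vertex 1.948 2.584 -2.437
vertex 1.554 2.817 -2.794
vertex 1.466 3.192 -1.508
endloop
endfacet
facet normal 0.617 0.766 -0.181
outer loop
vertex 1.466 3.192 -1.508
vertex 1.554 2.817 -2.794
vertex 1.072 3.425 -1.865
endloop
endfacet
facet normal -0.399 0.502 0.768
outer loop
vertex 1.466 3.192 -1.508
vertex 1.072 3.425 -1.865
vertex 0.959 2.924 -1.596
endloop
endfacet
facet normal 0.398 -0.503 -0.767
outer loop
vertex 1.554 2.817 -2.794
vertex 1.441 2.316 -2.524
vertex 1.047 2.549 -2.881
endloop
endfacet
facet normal -0.279 0.731 -0.623
outer loop
vertex 1.554 2.817 -2.794
vertex 1.047 2.549 -2.881
vertex 1.072 3.425 -1.865
endloop
endfacet
facet normal -0.279 0.731 -0.623
outer loop
vertex 1.072 3.425 -1.865
vertex 1.047 2.549 -2.881
vertex 0.565 3.157 -1.952
endloop
endfacet
facet normal -0.397 0.502 0.768
outer loop
vertex 1.072 3.425 -1.865
vertex 0.565 3.157 -1.952
vertex 0.959 2.924 -1.596
endloop
endfacet
facet normal 0.399 -0.502 -0.768
outer loop
vertex 1.047 2.549 -2.881
vertex 1.441 2.316 -2.524
vertex 0.934 2.048 -2.612
endloop
endfacet
facet normal -0.896 -0.035 -0.442
outer loop
vertex 1.047 2.549 -2.881
vertex 0.934 2.048 -2.612
vertex 0.565 3.157 -1.952
endloop
endfacet
facet normal -0.896 -0.035 -0.442
outer loop
vertex 0.565 3.157 -1.952
vertex 0.934 2.048 -2.612
vertex 0.452 2.656 -1.683
endloop
endfacet
facet normal -0.397 0.502 0.768
outer loop
vertex 0.565 3.157 -1.952
vertex 0.452 2.656 -1.683
vertex 0.959 2.924 -1.596
endloop
endfacet
facet normal 0.399 -0.502 -0.768
outer loop
vertex 0.934 2.048 -2.612
vertex 1.441 2.316 -2.524
vertex 1.328 1.815 -2.255
endloop
endfacet
facet normal -0.617 -0.766 0.181
outer loop
vertex 0.934 2.048 -2.612
vertex 1.328 1.815 -2.255
vertex 0.452 2.656 -1.683
endloop
endfacet
facet normal -0.617 -0.766 0.181
outer loop
vertex 0.452 2.656 -1.683
vertex 1.328 1.815 -2.255
vertex 0.846 2.423 -1.326
endloop
endfacet
facet normal -0.398 0.503 0.767
outer loop
vertex 0.452 2.656 -1.683
vertex 0.846 2.423 -1.326
vertex 0.959 2.924 -1.596
endloop
endfacet
facet normal 0.397 -0.502 -0.768
outer loop
vertex 1.328 1.815 -2.255
vertex 1.441 2.316 -2.524
vertex 1.835 2.083 -2.168
endloop
endfacet
facet normal 0.279 -0.731 0.623
outer loop
vertex 1.328 1.815 -2.255
vertex 1.835 2.083 -2.168
vertex 0.846 2.423 -1.326
endloop
endfacet
facet normal 0.279 -0.731 0.623
outer loop
vertex 0.846 2.423 -1.326
vertex 1.835 2.083 -2.168
vertex 1.353 2.691 -1.239
endloop
endfacet
facet normal -0.398 0.503 0.767
outer loop
vertex 0.846 2.423 -1.326
vertex 1.353 2.691 -1.239
vertex 0.959 2.924 -1.596
endloop
endfacet
facet normal 0.397 -0.502 -0.768
outer loop
vertex 1.835 2.083 -2.168
vertex 1.441 2.316 -2.524
vertex 1.948 2.584 -2.437
endloop
endfacet
facet normal 0.896 0.035 0.442
outer loop
vertex 1.835 2.083 -2.168
vertex 1.948 2.584 -2.437
vertex 1.353 2.691 -1.239
endloop
endfacet
facet normal 0.896 0.035 0.442
outer loop
vertex 1.353 2.691 -1.239
vertex 1.948 2.584 -2.437
vertex 1.466 3.192 -1.508
endloop
endfacet
facet normal -0.399 0.502 0.768
outer loop
vertex 1.353 2.691 -1.239
vertex 1.466 3.192 -1.508
vertex 0.959 2.924 -1.596
endloop
endfacet
facet normal 0.205 0.354 0.912
outer loop
vertex 2.873 -0.428 3.519
vertex 2.796 -1.203 3.837
vertex 3.544 -0.933 3.564
endloop
endfacet
facet normal 0.531 0.742 0.409
outer loop
vertex 2.873 -0.428 3.519
vertex 3.544 -0.933 3.564
vertex 3.416 -0.463 2.877
endloop
endfacet
facet normal 0.030 0.999 -0.030
outer loop
vertex 2.873 -0.428 3.519
vertex 3.416 -0.463 2.877
vertex 2.589 -0.443 2.727
endloop
endfacet
facet normal -0.605 0.770 0.202
outer loop
vertex 2.873 -0.428 3.519
vertex 2.589 -0.443 2.727
vertex 2.205 -0.9 3.32
endloop
endfacet
facet normal -0.496 0.371 0.785
outer loop
vertex 2.873 -0.428 3.519
vertex 2.205 -0.9 3.32
vertex 2.796 -1.203 3.837
endloop
endfacet
facet normal 0.951 0.306 0.032
outer loop
vertex 3.416 -0.463 2.877
vertex 3.544 -0.933 3.564
vertex 3.675 -1.26 2.8
endloop
endfacet
facet normal 0.425 -0.322 0.846
outer loop
vertex 3.544 -0.933 3.564
vertex 2.796 -1.203 3.837
vertex 3.291 -1.717 3.393
endloop
endfacet
facet normal -0.710 -0.293 0.640
outer loop
vertex 2.796 -1.203 3.837
vertex 2.205 -0.9 3.32
vertex 2.464 -1.697 3.243
endloop
endfacet
facet normal -0.886 0.352 -0.302
outer loop
vertex 2.205 -0.9 3.32
vertex 2.589 -0.443 2.727
vertex 2.336 -1.227 2.556
endloop
endfacet
facet normal 0.140 0.721 -0.678
outer loop
vertex 2.589 -0.443 2.727
vertex 3.416 -0.463 2.877
vertex 3.084 -0.957 2.283
endloop
endfacet
facet normal 0.605 -0.770 -0.202
outer loop
vertex 3.007 -1.732 2.601
vertex 3.675 -1.26 2.8
vertex 3.291 -1.717 3.393
endloop
endfacet
facet normal -0.030 -0.999 0.030
outer loop
vertex 3.007 -1.732 2.601
vertex 3.291 -1.717 3.393
vertex 2.464 -1.697 3.243
endloop
endfacet
facet normal -0.531 -0.742 -0.409
outer loop
vertex 3.007 -1.732 2.601
vertex 2.464 -1.697 3.243
vertex 2.336 -1.227 2.556
endloop
endfacet
facet normal -0.205 -0.354 -0.912
outer loop
vertex 3.007 -1.732 2.601
vertex 2.336 -1.227 2.556
vertex 3.084 -0.957 2.283
endloop
endfacet
facet normal 0.496 -0.371 -0.785
outer loop
vertex 3.007 -1.732 2.601
vertex 3.084 -0.957 2.283
vertex 3.675 -1.26 2.8
endloop
endfacet
facet normal 0.886 -0.352 0.302
outer loop
vertex 3.291 -1.717 3.393
vertex 3.675 -1.26 2.8
vertex 3.544 -0.933 3.564
endloop
endfacet
facet normal -0.140 -0.721 0.678
outer loop
vertex 2.464 -1.697 3.243
vertex 3.291 -1.717 3.393
vertex 2.796 -1.203 3.837
endloop
endfacet
facet normal -0.951 -0.306 -0.032
outer loop
vertex 2.336 -1.227 2.556
vertex 2.464 -1.697 3.243
vertex 2.205 -0.9 3.32
endloop
endfacet
facet normal -0.425 0.322 -0.846
outer loop
vertex 3.084 -0.957 2.283
vertex 2.336 -1.227 2.556
vertex 2.589 -0.443 2.727
endloop
endfacet
facet normal 0.710 0.293 -0.640
outer loop
vertex 3.675 -1.26 2.8
vertex 3.084 -0.957 2.283
vertex 3.416 -0.463 2.877
endloop
endfacet

endsolid


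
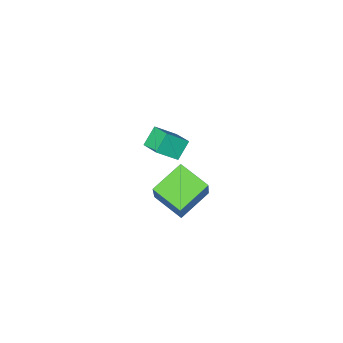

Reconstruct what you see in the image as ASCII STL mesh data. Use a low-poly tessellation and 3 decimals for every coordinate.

solid 
facet normal -0.891 -0.139 0.432
outer loop
vertex -2.338 -1.015 -1.312
vertex -2.788 0.21 -1.845
vertex -2.984 -1.965 -2.949
endloop
endfacet
facet normal 0.320 -0.869 0.378
outer loop
vertex -1.612 -1.75 -3.615
vertex -2.338 -1.015 -1.312
vertex -2.984 -1.965 -2.949
endloop
endfacet
facet normal -0.891 -0.139 0.432
outer loop
vertex -2.984 -1.965 -2.949
vertex -2.788 0.21 -1.845
vertex -3.434 -0.74 -3.482
endloop
endfacet
facet normal -0.323 -0.475 -0.819
outer loop
vertex -3.434 -0.74 -3.482
vertex -1.612 -1.75 -3.615
vertex -2.984 -1.965 -2.949
endloop
endfacet
facet normal 0.323 0.475 0.819
outer loop
vertex -2.338 -1.015 -1.312
vertex -1.416 0.425 -2.511
vertex -2.788 0.21 -1.845
endloop
endfacet
facet normal 0.320 -0.869 0.378
outer loop
vertex -0.966 -0.8 -1.978
vertex -2.338 -1.015 -1.312
vertex -1.612 -1.75 -3.615
endloop
endfacet
facet normal 0.323 0.475 0.819
outer loop
vertex -0.966 -0.8 -1.978
vertex -1.416 0.425 -2.511
vertex -2.338 -1.015 -1.312
endloop
endfacet
facet normal -0.320 0.869 -0.378
outer loop
vertex -2.788 0.21 -1.845
vertex -1.416 0.425 -2.511
vertex -3.434 -0.74 -3.482
endloop
endfacet
facet normal -0.323 -0.475 -0.819
outer loop
vertex -2.062 -0.525 -4.148
vertex -1.612 -1.75 -3.615
vertex -3.434 -0.74 -3.482
endloop
endfacet
facet normal -0.320 0.869 -0.378
outer loop
vertex -3.434 -0.74 -3.482
vertex -1.416 0.425 -2.511
vertex -2.062 -0.525 -4.148
endloop
endfacet
facet normal 0.891 0.139 -0.432
outer loop
vertex -2.062 -0.525 -4.148
vertex -0.966 -0.8 -1.978
vertex -1.612 -1.75 -3.615
endloop
endfacet
facet normal 0.891 0.139 -0.432
outer loop
vertex -1.416 0.425 -2.511
vertex -0.966 -0.8 -1.978
vertex -2.062 -0.525 -4.148
endloop
endfacet
facet normal -0.751 0.223 -0.622
outer loop
vertex -1.833 -0.506 1.164
vertex -1.811 0.387 1.457
vertex -1.245 -0.311 0.524
endloop
endfacet
facet normal -0.024 -0.950 -0.311
outer loop
vertex -0.449 -0.547 1.183
vertex -1.833 -0.506 1.164
vertex -1.245 -0.311 0.524
endloop
endfacet
facet normal -0.751 0.223 -0.622
outer loop
vertex -1.245 -0.311 0.524
vertex -1.811 0.387 1.457
vertex -1.223 0.582 0.817
endloop
endfacet
facet normal 0.660 0.219 -0.719
outer loop
vertex -1.223 0.582 0.817
vertex -0.449 -0.547 1.183
vertex -1.245 -0.311 0.524
endloop
endfacet
facet normal -0.660 -0.219 0.719
outer loop
vertex -1.833 -0.506 1.164
vertex -1.015 0.151 2.116
vertex -1.811 0.387 1.457
endloop
endfacet
facet normal -0.024 -0.950 -0.311
outer loop
vertex -1.037 -0.742 1.823
vertex -1.833 -0.506 1.164
vertex -0.449 -0.547 1.183
endloop
endfacet
facet normal -0.660 -0.219 0.719
outer loop
vertex -1.037 -0.742 1.823
vertex -1.015 0.151 2.116
vertex -1.833 -0.506 1.164
endloop
endfacet
facet normal 0.024 0.950 0.311
outer loop
vertex -1.811 0.387 1.457
vertex -1.015 0.151 2.116
vertex -1.223 0.582 0.817
endloop
endfacet
facet normal 0.660 0.219 -0.719
outer loop
vertex -0.427 0.346 1.476
vertex -0.449 -0.547 1.183
vertex -1.223 0.582 0.817
endloop
endfacet
facet normal 0.024 0.950 0.311
outer loop
vertex -1.223 0.582 0.817
vertex -1.015 0.151 2.116
vertex -0.427 0.346 1.476
endloop
endfacet
facet normal 0.751 -0.223 0.622
outer loop
vertex -0.427 0.346 1.476
vertex -1.037 -0.742 1.823
vertex -0.449 -0.547 1.183
endloop
endfacet
facet normal 0.751 -0.223 0.622
outer loop
vertex -1.015 0.151 2.116
vertex -1.037 -0.742 1.823
vertex -0.427 0.346 1.476
endloop
endfacet

endsolid


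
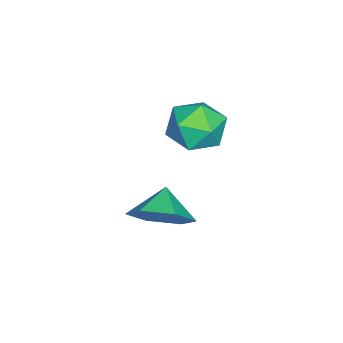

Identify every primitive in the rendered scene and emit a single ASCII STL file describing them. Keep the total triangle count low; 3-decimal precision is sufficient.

solid 
facet normal -0.959 -0.159 -0.233
outer loop
vertex -1.864 0.397 0.325
vertex -1.749 -0.5 0.465
vertex -2.007 0.041 1.156
endloop
endfacet
facet normal -0.872 0.486 0.058
outer loop
vertex -1.864 0.397 0.325
vertex -2.007 0.041 1.156
vertex -1.568 0.839 1.069
endloop
endfacet
facet normal -0.405 0.848 -0.342
outer loop
vertex -1.864 0.397 0.325
vertex -1.568 0.839 1.069
vertex -1.038 0.792 0.325
endloop
endfacet
facet normal -0.204 0.426 -0.882
outer loop
vertex -1.864 0.397 0.325
vertex -1.038 0.792 0.325
vertex -1.15 -0.036 -0.049
endloop
endfacet
facet normal -0.546 -0.197 -0.814
outer loop
vertex -1.864 0.397 0.325
vertex -1.15 -0.036 -0.049
vertex -1.749 -0.5 0.465
endloop
endfacet
facet normal -0.586 0.399 0.705
outer loop
vertex -1.568 0.839 1.069
vertex -2.007 0.041 1.156
vertex -1.27 0.216 1.669
endloop
endfacet
facet normal -0.727 -0.646 0.234
outer loop
vertex -2.007 0.041 1.156
vertex -1.749 -0.5 0.465
vertex -1.382 -0.612 1.295
endloop
endfacet
facet normal -0.058 -0.707 -0.705
outer loop
vertex -1.749 -0.5 0.465
vertex -1.15 -0.036 -0.049
vertex -0.852 -0.659 0.551
endloop
endfacet
facet normal 0.496 0.301 -0.815
outer loop
vertex -1.15 -0.036 -0.049
vertex -1.038 0.792 0.325
vertex -0.413 0.139 0.464
endloop
endfacet
facet normal 0.169 0.984 0.058
outer loop
vertex -1.038 0.792 0.325
vertex -1.568 0.839 1.069
vertex -0.671 0.68 1.155
endloop
endfacet
facet normal 0.204 -0.426 0.882
outer loop
vertex -0.556 -0.217 1.295
vertex -1.27 0.216 1.669
vertex -1.382 -0.612 1.295
endloop
endfacet
facet normal 0.405 -0.848 0.342
outer loop
vertex -0.556 -0.217 1.295
vertex -1.382 -0.612 1.295
vertex -0.852 -0.659 0.551
endloop
endfacet
facet normal 0.872 -0.486 -0.058
outer loop
vertex -0.556 -0.217 1.295
vertex -0.852 -0.659 0.551
vertex -0.413 0.139 0.464
endloop
endfacet
facet normal 0.959 0.159 0.233
outer loop
vertex -0.556 -0.217 1.295
vertex -0.413 0.139 0.464
vertex -0.671 0.68 1.155
endloop
endfacet
facet normal 0.546 0.197 0.814
outer loop
vertex -0.556 -0.217 1.295
vertex -0.671 0.68 1.155
vertex -1.27 0.216 1.669
endloop
endfacet
facet normal -0.496 -0.301 0.815
outer loop
vertex -1.382 -0.612 1.295
vertex -1.27 0.216 1.669
vertex -2.007 0.041 1.156
endloop
endfacet
facet normal -0.169 -0.984 -0.058
outer loop
vertex -0.852 -0.659 0.551
vertex -1.382 -0.612 1.295
vertex -1.749 -0.5 0.465
endloop
endfacet
facet normal 0.586 -0.399 -0.705
outer loop
vertex -0.413 0.139 0.464
vertex -0.852 -0.659 0.551
vertex -1.15 -0.036 -0.049
endloop
endfacet
facet normal 0.727 0.646 -0.234
outer loop
vertex -0.671 0.68 1.155
vertex -0.413 0.139 0.464
vertex -1.038 0.792 0.325
endloop
endfacet
facet normal 0.058 0.707 0.705
outer loop
vertex -1.27 0.216 1.669
vertex -0.671 0.68 1.155
vertex -1.568 0.839 1.069
endloop
endfacet
facet normal 0.801 0.116 -0.587
outer loop
vertex 0.684 -0.87 -1.452
vertex 0.124 -0.471 -2.137
vertex 0.538 0.089 -1.461
endloop
endfacet
facet normal -0.067 -0.001 0.998
outer loop
vertex 0.684 -0.87 -1.452
vertex 0.538 0.089 -1.461
vertex -0.684 -0.589 -1.543
endloop
endfacet
facet normal 0.801 0.116 -0.587
outer loop
vertex 0.538 0.089 -1.461
vertex 0.124 -0.471 -2.137
vertex -0.022 0.488 -2.146
endloop
endfacet
facet normal -0.390 0.621 0.680
outer loop
vertex 0.538 0.089 -1.461
vertex -0.022 0.488 -2.146
vertex -0.684 -0.589 -1.543
endloop
endfacet
facet normal 0.801 0.116 -0.588
outer loop
vertex -0.022 0.488 -2.146
vertex 0.124 -0.471 -2.137
vertex -0.436 -0.072 -2.821
endloop
endfacet
facet normal -0.835 0.547 0.059
outer loop
vertex -0.022 0.488 -2.146
vertex -0.436 -0.072 -2.821
vertex -0.684 -0.589 -1.543
endloop
endfacet
facet normal 0.801 0.117 -0.587
outer loop
vertex -0.436 -0.072 -2.821
vertex 0.124 -0.471 -2.137
vertex -0.289 -1.031 -2.812
endloop
endfacet
facet normal -0.958 -0.149 -0.246
outer loop
vertex -0.436 -0.072 -2.821
vertex -0.289 -1.031 -2.812
vertex -0.684 -0.589 -1.543
endloop
endfacet
facet normal 0.801 0.117 -0.587
outer loop
vertex -0.289 -1.031 -2.812
vertex 0.124 -0.471 -2.137
vertex 0.271 -1.43 -2.128
endloop
endfacet
facet normal -0.635 -0.770 0.071
outer loop
vertex -0.289 -1.031 -2.812
vertex 0.271 -1.43 -2.128
vertex -0.684 -0.589 -1.543
endloop
endfacet
facet normal 0.801 0.117 -0.587
outer loop
vertex 0.271 -1.43 -2.128
vertex 0.124 -0.471 -2.137
vertex 0.684 -0.87 -1.452
endloop
endfacet
facet normal -0.189 -0.696 0.692
outer loop
vertex 0.271 -1.43 -2.128
vertex 0.684 -0.87 -1.452
vertex -0.684 -0.589 -1.543
endloop
endfacet

endsolid


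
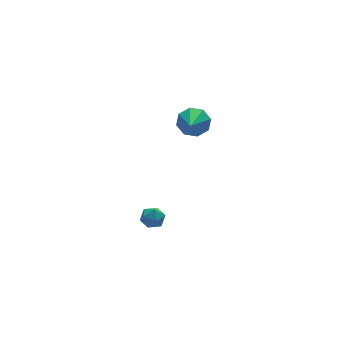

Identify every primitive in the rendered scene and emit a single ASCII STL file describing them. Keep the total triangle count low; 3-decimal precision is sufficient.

solid 
facet normal -0.426 0.902 -0.065
outer loop
vertex -3.26 -2.974 1.037
vertex -3.944 -3.293 1.093
vertex -3.576 -3.074 1.717
endloop
endfacet
facet normal 0.218 0.946 0.240
outer loop
vertex -3.26 -2.974 1.037
vertex -3.576 -3.074 1.717
vertex -2.84 -3.218 1.617
endloop
endfacet
facet normal 0.698 0.683 -0.218
outer loop
vertex -3.26 -2.974 1.037
vertex -2.84 -3.218 1.617
vertex -2.753 -3.526 0.931
endloop
endfacet
facet normal 0.351 0.477 -0.806
outer loop
vertex -3.26 -2.974 1.037
vertex -2.753 -3.526 0.931
vertex -3.435 -3.572 0.607
endloop
endfacet
facet normal -0.344 0.612 -0.712
outer loop
vertex -3.26 -2.974 1.037
vertex -3.435 -3.572 0.607
vertex -3.944 -3.293 1.093
endloop
endfacet
facet normal 0.215 0.531 0.820
outer loop
vertex -2.84 -3.218 1.617
vertex -3.576 -3.074 1.717
vertex -3.265 -3.688 2.033
endloop
endfacet
facet normal -0.826 0.460 0.326
outer loop
vertex -3.576 -3.074 1.717
vertex -3.944 -3.293 1.093
vertex -3.947 -3.734 1.709
endloop
endfacet
facet normal -0.694 -0.010 -0.720
outer loop
vertex -3.944 -3.293 1.093
vertex -3.435 -3.572 0.607
vertex -3.86 -4.042 1.023
endloop
endfacet
facet normal 0.430 -0.231 -0.873
outer loop
vertex -3.435 -3.572 0.607
vertex -2.753 -3.526 0.931
vertex -3.124 -4.186 0.923
endloop
endfacet
facet normal 0.991 0.104 0.079
outer loop
vertex -2.753 -3.526 0.931
vertex -2.84 -3.218 1.617
vertex -2.756 -3.967 1.547
endloop
endfacet
facet normal -0.351 -0.477 0.806
outer loop
vertex -3.44 -4.286 1.603
vertex -3.265 -3.688 2.033
vertex -3.947 -3.734 1.709
endloop
endfacet
facet normal -0.698 -0.683 0.218
outer loop
vertex -3.44 -4.286 1.603
vertex -3.947 -3.734 1.709
vertex -3.86 -4.042 1.023
endloop
endfacet
facet normal -0.218 -0.946 -0.240
outer loop
vertex -3.44 -4.286 1.603
vertex -3.86 -4.042 1.023
vertex -3.124 -4.186 0.923
endloop
endfacet
facet normal 0.426 -0.902 0.065
outer loop
vertex -3.44 -4.286 1.603
vertex -3.124 -4.186 0.923
vertex -2.756 -3.967 1.547
endloop
endfacet
facet normal 0.344 -0.612 0.712
outer loop
vertex -3.44 -4.286 1.603
vertex -2.756 -3.967 1.547
vertex -3.265 -3.688 2.033
endloop
endfacet
facet normal -0.430 0.231 0.873
outer loop
vertex -3.947 -3.734 1.709
vertex -3.265 -3.688 2.033
vertex -3.576 -3.074 1.717
endloop
endfacet
facet normal -0.991 -0.104 -0.079
outer loop
vertex -3.86 -4.042 1.023
vertex -3.947 -3.734 1.709
vertex -3.944 -3.293 1.093
endloop
endfacet
facet normal -0.215 -0.531 -0.820
outer loop
vertex -3.124 -4.186 0.923
vertex -3.86 -4.042 1.023
vertex -3.435 -3.572 0.607
endloop
endfacet
facet normal 0.826 -0.460 -0.326
outer loop
vertex -2.756 -3.967 1.547
vertex -3.124 -4.186 0.923
vertex -2.753 -3.526 0.931
endloop
endfacet
facet normal 0.694 0.010 0.720
outer loop
vertex -3.265 -3.688 2.033
vertex -2.756 -3.967 1.547
vertex -2.84 -3.218 1.617
endloop
endfacet
facet normal 0.502 0.701 -0.507
outer loop
vertex 4.408 4.485 1.814
vertex 3.721 4.407 1.025
vertex 3.788 4.989 1.896
endloop
endfacet
facet normal 0.153 0.027 0.988
outer loop
vertex 4.408 4.485 1.814
vertex 3.788 4.989 1.896
vertex 2.619 2.873 2.135
endloop
endfacet
facet normal 0.502 0.701 -0.507
outer loop
vertex 3.788 4.989 1.896
vertex 3.721 4.407 1.025
vertex 3.128 5.152 1.467
endloop
endfacet
facet normal -0.451 0.342 0.824
outer loop
vertex 3.788 4.989 1.896
vertex 3.128 5.152 1.467
vertex 2.619 2.873 2.135
endloop
endfacet
facet normal 0.503 0.701 -0.507
outer loop
vertex 3.128 5.152 1.467
vertex 3.721 4.407 1.025
vertex 2.815 4.879 0.779
endloop
endfacet
facet normal -0.909 0.291 0.298
outer loop
vertex 3.128 5.152 1.467
vertex 2.815 4.879 0.779
vertex 2.619 2.873 2.135
endloop
endfacet
facet normal 0.502 0.700 -0.508
outer loop
vertex 2.815 4.879 0.779
vertex 3.721 4.407 1.025
vertex 3.033 4.328 0.235
endloop
endfacet
facet normal -0.954 -0.098 -0.283
outer loop
vertex 2.815 4.879 0.779
vertex 3.033 4.328 0.235
vertex 2.619 2.873 2.135
endloop
endfacet
facet normal 0.503 0.700 -0.508
outer loop
vertex 3.033 4.328 0.235
vertex 3.721 4.407 1.025
vertex 3.653 3.824 0.154
endloop
endfacet
facet normal -0.559 -0.595 -0.577
outer loop
vertex 3.033 4.328 0.235
vertex 3.653 3.824 0.154
vertex 2.619 2.873 2.135
endloop
endfacet
facet normal 0.502 0.700 -0.508
outer loop
vertex 3.653 3.824 0.154
vertex 3.721 4.407 1.025
vertex 4.313 3.661 0.582
endloop
endfacet
facet normal 0.044 -0.909 -0.414
outer loop
vertex 3.653 3.824 0.154
vertex 4.313 3.661 0.582
vertex 2.619 2.873 2.135
endloop
endfacet
facet normal 0.503 0.700 -0.507
outer loop
vertex 4.313 3.661 0.582
vertex 3.721 4.407 1.025
vertex 4.626 3.934 1.27
endloop
endfacet
facet normal 0.502 -0.858 0.112
outer loop
vertex 4.313 3.661 0.582
vertex 4.626 3.934 1.27
vertex 2.619 2.873 2.135
endloop
endfacet
facet normal 0.503 0.700 -0.507
outer loop
vertex 4.626 3.934 1.27
vertex 3.721 4.407 1.025
vertex 4.408 4.485 1.814
endloop
endfacet
facet normal 0.547 -0.469 0.694
outer loop
vertex 4.626 3.934 1.27
vertex 4.408 4.485 1.814
vertex 2.619 2.873 2.135
endloop
endfacet

endsolid


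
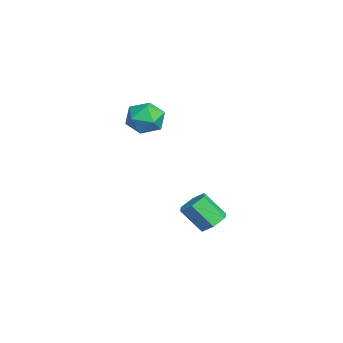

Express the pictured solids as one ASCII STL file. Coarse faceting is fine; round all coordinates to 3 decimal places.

solid 
facet normal 0.207 0.620 -0.757
outer loop
vertex -2.613 4.671 -3.677
vertex -2.871 4.306 -4.046
vertex -3.179 4.724 -3.788
endloop
endfacet
facet normal -0.049 0.781 0.623
outer loop
vertex -2.613 4.671 -3.677
vertex -3.179 4.724 -3.788
vertex -2.85 3.96 -2.805
endloop
endfacet
facet normal -0.050 0.780 0.623
outer loop
vertex -2.85 3.96 -2.805
vertex -3.179 4.724 -3.788
vertex -3.417 4.013 -2.917
endloop
endfacet
facet normal -0.208 -0.618 0.758
outer loop
vertex -2.85 3.96 -2.805
vertex -3.417 4.013 -2.917
vertex -3.109 3.594 -3.174
endloop
endfacet
facet normal 0.206 0.619 -0.757
outer loop
vertex -3.179 4.724 -3.788
vertex -2.871 4.306 -4.046
vertex -3.438 4.359 -4.157
endloop
endfacet
facet normal -0.870 0.470 0.146
outer loop
vertex -3.179 4.724 -3.788
vertex -3.438 4.359 -4.157
vertex -3.417 4.013 -2.917
endloop
endfacet
facet normal -0.872 0.468 0.145
outer loop
vertex -3.417 4.013 -2.917
vertex -3.438 4.359 -4.157
vertex -3.675 3.647 -3.285
endloop
endfacet
facet normal -0.207 -0.617 0.759
outer loop
vertex -3.417 4.013 -2.917
vertex -3.675 3.647 -3.285
vertex -3.109 3.594 -3.174
endloop
endfacet
facet normal 0.206 0.618 -0.758
outer loop
vertex -3.438 4.359 -4.157
vertex -2.871 4.306 -4.046
vertex -3.13 3.94 -4.415
endloop
endfacet
facet normal -0.822 -0.311 -0.477
outer loop
vertex -3.438 4.359 -4.157
vertex -3.13 3.94 -4.415
vertex -3.675 3.647 -3.285
endloop
endfacet
facet normal -0.822 -0.311 -0.477
outer loop
vertex -3.675 3.647 -3.285
vertex -3.13 3.94 -4.415
vertex -3.367 3.229 -3.543
endloop
endfacet
facet normal -0.207 -0.620 0.757
outer loop
vertex -3.675 3.647 -3.285
vertex -3.367 3.229 -3.543
vertex -3.109 3.594 -3.174
endloop
endfacet
facet normal 0.208 0.618 -0.758
outer loop
vertex -3.13 3.94 -4.415
vertex -2.871 4.306 -4.046
vertex -2.563 3.887 -4.303
endloop
endfacet
facet normal 0.050 -0.781 -0.623
outer loop
vertex -3.13 3.94 -4.415
vertex -2.563 3.887 -4.303
vertex -3.367 3.229 -3.543
endloop
endfacet
facet normal 0.049 -0.780 -0.623
outer loop
vertex -3.367 3.229 -3.543
vertex -2.563 3.887 -4.303
vertex -2.801 3.176 -3.432
endloop
endfacet
facet normal -0.207 -0.620 0.757
outer loop
vertex -3.367 3.229 -3.543
vertex -2.801 3.176 -3.432
vertex -3.109 3.594 -3.174
endloop
endfacet
facet normal 0.207 0.617 -0.759
outer loop
vertex -2.563 3.887 -4.303
vertex -2.871 4.306 -4.046
vertex -2.305 4.253 -3.935
endloop
endfacet
facet normal 0.871 -0.469 -0.145
outer loop
vertex -2.563 3.887 -4.303
vertex -2.305 4.253 -3.935
vertex -2.801 3.176 -3.432
endloop
endfacet
facet normal 0.871 -0.469 -0.147
outer loop
vertex -2.801 3.176 -3.432
vertex -2.305 4.253 -3.935
vertex -2.542 3.541 -3.063
endloop
endfacet
facet normal -0.206 -0.619 0.757
outer loop
vertex -2.801 3.176 -3.432
vertex -2.542 3.541 -3.063
vertex -3.109 3.594 -3.174
endloop
endfacet
facet normal 0.207 0.620 -0.757
outer loop
vertex -2.305 4.253 -3.935
vertex -2.871 4.306 -4.046
vertex -2.613 4.671 -3.677
endloop
endfacet
facet normal 0.822 0.311 0.477
outer loop
vertex -2.305 4.253 -3.935
vertex -2.613 4.671 -3.677
vertex -2.542 3.541 -3.063
endloop
endfacet
facet normal 0.822 0.311 0.477
outer loop
vertex -2.542 3.541 -3.063
vertex -2.613 4.671 -3.677
vertex -2.85 3.96 -2.805
endloop
endfacet
facet normal -0.206 -0.618 0.758
outer loop
vertex -2.542 3.541 -3.063
vertex -2.85 3.96 -2.805
vertex -3.109 3.594 -3.174
endloop
endfacet
facet normal -0.105 0.516 0.850
outer loop
vertex -3.725 2.712 0.775
vertex -4.254 2.235 0.999
vertex -3.538 2.105 1.166
endloop
endfacet
facet normal 0.564 0.563 0.604
outer loop
vertex -3.725 2.712 0.775
vertex -3.538 2.105 1.166
vertex -3.123 2.316 0.582
endloop
endfacet
facet normal 0.537 0.842 -0.051
outer loop
vertex -3.725 2.712 0.775
vertex -3.123 2.316 0.582
vertex -3.582 2.577 0.055
endloop
endfacet
facet normal -0.147 0.967 -0.210
outer loop
vertex -3.725 2.712 0.775
vertex -3.582 2.577 0.055
vertex -4.281 2.527 0.313
endloop
endfacet
facet normal -0.543 0.765 0.347
outer loop
vertex -3.725 2.712 0.775
vertex -4.281 2.527 0.313
vertex -4.254 2.235 0.999
endloop
endfacet
facet normal 0.828 -0.098 0.553
outer loop
vertex -3.123 2.316 0.582
vertex -3.538 2.105 1.166
vertex -3.279 1.593 0.687
endloop
endfacet
facet normal -0.254 -0.175 0.951
outer loop
vertex -3.538 2.105 1.166
vertex -4.254 2.235 0.999
vertex -3.978 1.543 0.945
endloop
endfacet
facet normal -0.964 0.228 0.135
outer loop
vertex -4.254 2.235 0.999
vertex -4.281 2.527 0.313
vertex -4.437 1.804 0.418
endloop
endfacet
facet normal -0.323 0.554 -0.767
outer loop
vertex -4.281 2.527 0.313
vertex -3.582 2.577 0.055
vertex -4.022 2.015 -0.166
endloop
endfacet
facet normal 0.785 0.353 -0.509
outer loop
vertex -3.582 2.577 0.055
vertex -3.123 2.316 0.582
vertex -3.306 1.885 0.001
endloop
endfacet
facet normal 0.147 -0.967 0.210
outer loop
vertex -3.835 1.408 0.225
vertex -3.279 1.593 0.687
vertex -3.978 1.543 0.945
endloop
endfacet
facet normal -0.537 -0.842 0.051
outer loop
vertex -3.835 1.408 0.225
vertex -3.978 1.543 0.945
vertex -4.437 1.804 0.418
endloop
endfacet
facet normal -0.564 -0.563 -0.604
outer loop
vertex -3.835 1.408 0.225
vertex -4.437 1.804 0.418
vertex -4.022 2.015 -0.166
endloop
endfacet
facet normal 0.105 -0.516 -0.850
outer loop
vertex -3.835 1.408 0.225
vertex -4.022 2.015 -0.166
vertex -3.306 1.885 0.001
endloop
endfacet
facet normal 0.543 -0.765 -0.347
outer loop
vertex -3.835 1.408 0.225
vertex -3.306 1.885 0.001
vertex -3.279 1.593 0.687
endloop
endfacet
facet normal 0.323 -0.554 0.767
outer loop
vertex -3.978 1.543 0.945
vertex -3.279 1.593 0.687
vertex -3.538 2.105 1.166
endloop
endfacet
facet normal -0.785 -0.353 0.509
outer loop
vertex -4.437 1.804 0.418
vertex -3.978 1.543 0.945
vertex -4.254 2.235 0.999
endloop
endfacet
facet normal -0.828 0.098 -0.553
outer loop
vertex -4.022 2.015 -0.166
vertex -4.437 1.804 0.418
vertex -4.281 2.527 0.313
endloop
endfacet
facet normal 0.254 0.175 -0.951
outer loop
vertex -3.306 1.885 0.001
vertex -4.022 2.015 -0.166
vertex -3.582 2.577 0.055
endloop
endfacet
facet normal 0.964 -0.228 -0.135
outer loop
vertex -3.279 1.593 0.687
vertex -3.306 1.885 0.001
vertex -3.123 2.316 0.582
endloop
endfacet

endsolid


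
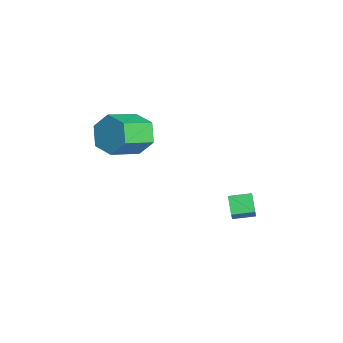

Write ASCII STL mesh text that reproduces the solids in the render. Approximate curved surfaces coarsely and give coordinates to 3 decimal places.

solid 
facet normal -0.552 0.200 -0.809
outer loop
vertex 0.426 3.349 -3.049
vertex 0.575 4.19 -2.943
vertex 1.078 3.291 -3.508
endloop
endfacet
facet normal -0.174 -0.977 -0.124
outer loop
vertex 1.685 3.07 -2.617
vertex 0.426 3.349 -3.049
vertex 1.078 3.291 -3.508
endloop
endfacet
facet normal -0.551 0.201 -0.810
outer loop
vertex 1.078 3.291 -3.508
vertex 0.575 4.19 -2.943
vertex 1.228 4.131 -3.402
endloop
endfacet
facet normal 0.816 -0.073 -0.574
outer loop
vertex 1.228 4.131 -3.402
vertex 1.685 3.07 -2.617
vertex 1.078 3.291 -3.508
endloop
endfacet
facet normal -0.816 0.072 0.574
outer loop
vertex 0.426 3.349 -3.049
vertex 1.182 3.969 -2.052
vertex 0.575 4.19 -2.943
endloop
endfacet
facet normal -0.174 -0.977 -0.123
outer loop
vertex 1.032 3.129 -2.158
vertex 0.426 3.349 -3.049
vertex 1.685 3.07 -2.617
endloop
endfacet
facet normal -0.816 0.073 0.573
outer loop
vertex 1.032 3.129 -2.158
vertex 1.182 3.969 -2.052
vertex 0.426 3.349 -3.049
endloop
endfacet
facet normal 0.175 0.977 0.123
outer loop
vertex 0.575 4.19 -2.943
vertex 1.182 3.969 -2.052
vertex 1.228 4.131 -3.402
endloop
endfacet
facet normal 0.816 -0.072 -0.573
outer loop
vertex 1.834 3.911 -2.511
vertex 1.685 3.07 -2.617
vertex 1.228 4.131 -3.402
endloop
endfacet
facet normal 0.174 0.977 0.123
outer loop
vertex 1.228 4.131 -3.402
vertex 1.182 3.969 -2.052
vertex 1.834 3.911 -2.511
endloop
endfacet
facet normal 0.551 -0.200 0.810
outer loop
vertex 1.834 3.911 -2.511
vertex 1.032 3.129 -2.158
vertex 1.685 3.07 -2.617
endloop
endfacet
facet normal 0.552 -0.201 0.809
outer loop
vertex 1.182 3.969 -2.052
vertex 1.032 3.129 -2.158
vertex 1.834 3.911 -2.511
endloop
endfacet
facet normal -0.389 0.788 -0.477
outer loop
vertex 0.461 0.047 0.469
vertex -0.109 0.128 1.067
vertex 0.617 0.524 1.13
endloop
endfacet
facet normal 0.902 0.219 -0.371
outer loop
vertex 0.461 0.047 0.469
vertex 0.617 0.524 1.13
vertex 1.02 -1.089 1.156
endloop
endfacet
facet normal 0.902 0.219 -0.371
outer loop
vertex 1.02 -1.089 1.156
vertex 0.617 0.524 1.13
vertex 1.176 -0.612 1.817
endloop
endfacet
facet normal 0.387 -0.789 0.478
outer loop
vertex 1.02 -1.089 1.156
vertex 1.176 -0.612 1.817
vertex 0.449 -1.008 1.753
endloop
endfacet
facet normal -0.389 0.788 -0.477
outer loop
vertex 0.617 0.524 1.13
vertex -0.109 0.128 1.067
vertex 0.047 0.605 1.728
endloop
endfacet
facet normal 0.615 0.607 0.504
outer loop
vertex 0.617 0.524 1.13
vertex 0.047 0.605 1.728
vertex 1.176 -0.612 1.817
endloop
endfacet
facet normal 0.614 0.607 0.504
outer loop
vertex 1.176 -0.612 1.817
vertex 0.047 0.605 1.728
vertex 0.606 -0.531 2.414
endloop
endfacet
facet normal 0.388 -0.789 0.477
outer loop
vertex 1.176 -0.612 1.817
vertex 0.606 -0.531 2.414
vertex 0.449 -1.008 1.753
endloop
endfacet
facet normal -0.387 0.789 -0.478
outer loop
vertex 0.047 0.605 1.728
vertex -0.109 0.128 1.067
vertex -0.68 0.209 1.664
endloop
endfacet
facet normal -0.288 0.387 0.876
outer loop
vertex 0.047 0.605 1.728
vertex -0.68 0.209 1.664
vertex 0.606 -0.531 2.414
endloop
endfacet
facet normal -0.287 0.388 0.876
outer loop
vertex 0.606 -0.531 2.414
vertex -0.68 0.209 1.664
vertex -0.121 -0.927 2.351
endloop
endfacet
facet normal 0.388 -0.789 0.477
outer loop
vertex 0.606 -0.531 2.414
vertex -0.121 -0.927 2.351
vertex 0.449 -1.008 1.753
endloop
endfacet
facet normal -0.387 0.789 -0.478
outer loop
vertex -0.68 0.209 1.664
vertex -0.109 0.128 1.067
vertex -0.836 -0.268 1.003
endloop
endfacet
facet normal -0.902 -0.219 0.371
outer loop
vertex -0.68 0.209 1.664
vertex -0.836 -0.268 1.003
vertex -0.121 -0.927 2.351
endloop
endfacet
facet normal -0.902 -0.219 0.371
outer loop
vertex -0.121 -0.927 2.351
vertex -0.836 -0.268 1.003
vertex -0.277 -1.404 1.69
endloop
endfacet
facet normal 0.389 -0.788 0.477
outer loop
vertex -0.121 -0.927 2.351
vertex -0.277 -1.404 1.69
vertex 0.449 -1.008 1.753
endloop
endfacet
facet normal -0.388 0.789 -0.477
outer loop
vertex -0.836 -0.268 1.003
vertex -0.109 0.128 1.067
vertex -0.266 -0.349 0.406
endloop
endfacet
facet normal -0.614 -0.607 -0.504
outer loop
vertex -0.836 -0.268 1.003
vertex -0.266 -0.349 0.406
vertex -0.277 -1.404 1.69
endloop
endfacet
facet normal -0.615 -0.607 -0.504
outer loop
vertex -0.277 -1.404 1.69
vertex -0.266 -0.349 0.406
vertex 0.293 -1.485 1.092
endloop
endfacet
facet normal 0.389 -0.788 0.477
outer loop
vertex -0.277 -1.404 1.69
vertex 0.293 -1.485 1.092
vertex 0.449 -1.008 1.753
endloop
endfacet
facet normal -0.388 0.789 -0.477
outer loop
vertex -0.266 -0.349 0.406
vertex -0.109 0.128 1.067
vertex 0.461 0.047 0.469
endloop
endfacet
facet normal 0.287 -0.388 -0.876
outer loop
vertex -0.266 -0.349 0.406
vertex 0.461 0.047 0.469
vertex 0.293 -1.485 1.092
endloop
endfacet
facet normal 0.288 -0.388 -0.876
outer loop
vertex 0.293 -1.485 1.092
vertex 0.461 0.047 0.469
vertex 1.02 -1.089 1.156
endloop
endfacet
facet normal 0.387 -0.789 0.478
outer loop
vertex 0.293 -1.485 1.092
vertex 1.02 -1.089 1.156
vertex 0.449 -1.008 1.753
endloop
endfacet

endsolid


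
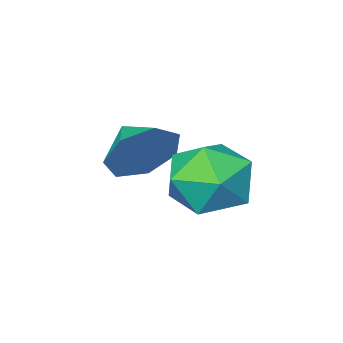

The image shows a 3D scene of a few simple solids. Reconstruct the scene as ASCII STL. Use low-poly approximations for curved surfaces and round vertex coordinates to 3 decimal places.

solid 
facet normal 0.152 0.928 -0.339
outer loop
vertex 4.577 -3.504 -1.765
vertex 4.043 -3.114 -0.937
vertex 5.08 -3.314 -1.019
endloop
endfacet
facet normal 0.554 -0.816 -0.166
outer loop
vertex 4.577 -3.504 -1.765
vertex 5.08 -3.314 -1.019
vertex 3.857 -4.246 -0.523
endloop
endfacet
facet normal 0.152 0.928 -0.340
outer loop
vertex 5.08 -3.314 -1.019
vertex 4.043 -3.114 -0.937
vertex 4.803 -2.973 -0.211
endloop
endfacet
facet normal 0.647 -0.597 0.474
outer loop
vertex 5.08 -3.314 -1.019
vertex 4.803 -2.973 -0.211
vertex 3.857 -4.246 -0.523
endloop
endfacet
facet normal 0.152 0.928 -0.340
outer loop
vertex 4.803 -2.973 -0.211
vertex 4.043 -3.114 -0.937
vertex 3.953 -2.738 0.05
endloop
endfacet
facet normal 0.182 -0.359 0.915
outer loop
vertex 4.803 -2.973 -0.211
vertex 3.953 -2.738 0.05
vertex 3.857 -4.246 -0.523
endloop
endfacet
facet normal 0.152 0.928 -0.340
outer loop
vertex 3.953 -2.738 0.05
vertex 4.043 -3.114 -0.937
vertex 3.171 -2.786 -0.431
endloop
endfacet
facet normal -0.490 -0.282 0.825
outer loop
vertex 3.953 -2.738 0.05
vertex 3.171 -2.786 -0.431
vertex 3.857 -4.246 -0.523
endloop
endfacet
facet normal 0.152 0.928 -0.340
outer loop
vertex 3.171 -2.786 -0.431
vertex 4.043 -3.114 -0.937
vertex 3.045 -3.081 -1.294
endloop
endfacet
facet normal -0.865 -0.423 0.271
outer loop
vertex 3.171 -2.786 -0.431
vertex 3.045 -3.081 -1.294
vertex 3.857 -4.246 -0.523
endloop
endfacet
facet normal 0.152 0.928 -0.339
outer loop
vertex 3.045 -3.081 -1.294
vertex 4.043 -3.114 -0.937
vertex 3.671 -3.4 -1.887
endloop
endfacet
facet normal -0.658 -0.677 -0.330
outer loop
vertex 3.045 -3.081 -1.294
vertex 3.671 -3.4 -1.887
vertex 3.857 -4.246 -0.523
endloop
endfacet
facet normal 0.152 0.928 -0.339
outer loop
vertex 3.671 -3.4 -1.887
vertex 4.043 -3.114 -0.937
vertex 4.577 -3.504 -1.765
endloop
endfacet
facet normal -0.027 -0.851 -0.524
outer loop
vertex 3.671 -3.4 -1.887
vertex 4.577 -3.504 -1.765
vertex 3.857 -4.246 -0.523
endloop
endfacet
facet normal -0.927 0.072 0.367
outer loop
vertex 2.326 -1.167 -1.521
vertex 2.686 -1.763 -0.494
vertex 2.76 -0.526 -0.551
endloop
endfacet
facet normal -0.780 0.622 -0.062
outer loop
vertex 2.326 -1.167 -1.521
vertex 2.76 -0.526 -0.551
vertex 3.1 -0.215 -1.704
endloop
endfacet
facet normal -0.611 0.361 -0.705
outer loop
vertex 2.326 -1.167 -1.521
vertex 3.1 -0.215 -1.704
vertex 3.236 -1.261 -2.358
endloop
endfacet
facet normal -0.653 -0.351 -0.671
outer loop
vertex 2.326 -1.167 -1.521
vertex 3.236 -1.261 -2.358
vertex 2.981 -2.217 -1.61
endloop
endfacet
facet normal -0.849 -0.529 -0.009
outer loop
vertex 2.326 -1.167 -1.521
vertex 2.981 -2.217 -1.61
vertex 2.686 -1.763 -0.494
endloop
endfacet
facet normal -0.206 0.958 0.198
outer loop
vertex 3.1 -0.215 -1.704
vertex 2.76 -0.526 -0.551
vertex 3.939 -0.223 -0.79
endloop
endfacet
facet normal -0.444 0.068 0.893
outer loop
vertex 2.76 -0.526 -0.551
vertex 2.686 -1.763 -0.494
vertex 3.684 -1.179 -0.042
endloop
endfacet
facet normal -0.318 -0.905 0.284
outer loop
vertex 2.686 -1.763 -0.494
vertex 2.981 -2.217 -1.61
vertex 3.82 -2.225 -0.696
endloop
endfacet
facet normal -0.001 -0.616 -0.788
outer loop
vertex 2.981 -2.217 -1.61
vertex 3.236 -1.261 -2.358
vertex 4.16 -1.914 -1.849
endloop
endfacet
facet normal 0.068 0.535 -0.842
outer loop
vertex 3.236 -1.261 -2.358
vertex 3.1 -0.215 -1.704
vertex 4.234 -0.677 -1.906
endloop
endfacet
facet normal 0.653 0.351 0.671
outer loop
vertex 4.594 -1.273 -0.879
vertex 3.939 -0.223 -0.79
vertex 3.684 -1.179 -0.042
endloop
endfacet
facet normal 0.611 -0.361 0.705
outer loop
vertex 4.594 -1.273 -0.879
vertex 3.684 -1.179 -0.042
vertex 3.82 -2.225 -0.696
endloop
endfacet
facet normal 0.780 -0.622 0.062
outer loop
vertex 4.594 -1.273 -0.879
vertex 3.82 -2.225 -0.696
vertex 4.16 -1.914 -1.849
endloop
endfacet
facet normal 0.927 -0.072 -0.367
outer loop
vertex 4.594 -1.273 -0.879
vertex 4.16 -1.914 -1.849
vertex 4.234 -0.677 -1.906
endloop
endfacet
facet normal 0.849 0.529 0.009
outer loop
vertex 4.594 -1.273 -0.879
vertex 4.234 -0.677 -1.906
vertex 3.939 -0.223 -0.79
endloop
endfacet
facet normal 0.001 0.616 0.788
outer loop
vertex 3.684 -1.179 -0.042
vertex 3.939 -0.223 -0.79
vertex 2.76 -0.526 -0.551
endloop
endfacet
facet normal -0.068 -0.535 0.842
outer loop
vertex 3.82 -2.225 -0.696
vertex 3.684 -1.179 -0.042
vertex 2.686 -1.763 -0.494
endloop
endfacet
facet normal 0.206 -0.958 -0.198
outer loop
vertex 4.16 -1.914 -1.849
vertex 3.82 -2.225 -0.696
vertex 2.981 -2.217 -1.61
endloop
endfacet
facet normal 0.444 -0.068 -0.893
outer loop
vertex 4.234 -0.677 -1.906
vertex 4.16 -1.914 -1.849
vertex 3.236 -1.261 -2.358
endloop
endfacet
facet normal 0.318 0.905 -0.284
outer loop
vertex 3.939 -0.223 -0.79
vertex 4.234 -0.677 -1.906
vertex 3.1 -0.215 -1.704
endloop
endfacet

endsolid
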